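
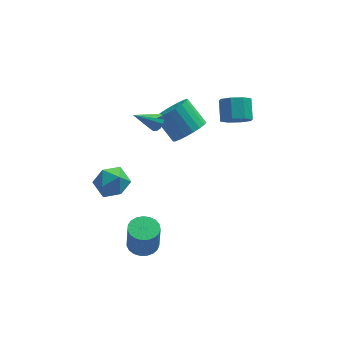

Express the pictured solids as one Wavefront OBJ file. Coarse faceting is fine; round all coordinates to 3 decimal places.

v -2.324 -2.206 -3.046
v -1.548 -2.01 -3.051
v -1.501 -2.159 -1.499
v -2.276 -2.354 -1.494
v -1.694 -1.713 -3.018
v -1.647 -1.862 -1.466
v -1.949 -1.501 -2.99
v -1.902 -1.65 -1.438
v -2.269 -1.411 -2.972
v -2.221 -1.56 -1.419
v -2.598 -1.458 -2.966
v -2.551 -1.607 -1.414
v -2.88 -1.635 -2.975
v -2.832 -1.784 -1.422
v -3.065 -1.91 -2.995
v -3.018 -2.059 -1.443
v -3.123 -2.236 -3.025
v -3.076 -2.385 -1.473
v -3.042 -2.557 -3.058
v -2.995 -2.706 -1.506
v -2.837 -2.818 -3.089
v -2.79 -2.966 -1.537
v -2.543 -2.972 -3.113
v -2.496 -3.121 -1.561
v -2.212 -2.994 -3.125
v -2.164 -3.143 -1.573
v -1.899 -2.879 -3.124
v -1.852 -3.028 -1.571
v -1.66 -2.648 -3.109
v -1.613 -2.797 -1.556
v -1.536 -2.341 -3.083
v -1.489 -2.49 -1.531
v -3.01 1.709 -0.772
v -2.548 1.002 -1.323
v -4.452 1.238 -1.377
v -3.99 0.531 -1.928
v -4.029 0.442 -0.923
v -3.138 0.733 -0.55
v -3.862 1.507 -2.15
v -2.971 1.798 -1.777
v -3.074 0.877 -2.175
v -3.177 0.218 -1.417
v -3.823 2.022 -1.283
v -3.926 1.363 -0.525
v 2.983 2.985 1.042
v 3.747 3.146 0.735
v 3.822 4.156 1.45
v 3.057 3.995 1.758
v 3.28 3.424 0.391
v 3.355 4.434 1.107
v 2.639 3.445 0.429
v 2.714 4.455 1.144
v 2.199 3.196 0.826
v 2.273 4.206 1.542
v 2.218 2.824 1.35
v 2.293 3.834 2.065
v 2.685 2.546 1.693
v 2.76 3.556 2.409
v 3.326 2.525 1.656
v 3.401 3.535 2.371
v 3.767 2.774 1.258
v 3.841 3.784 1.974
v 0.678 3.37 -0.031
v 1.387 4.082 -0.128
v 0.572 5.042 0.954
v -0.138 4.33 1.051
v 1.114 4.189 -0.428
v 0.299 5.149 0.653
v 0.766 4.155 -0.66
v -0.049 5.115 0.421
v 0.402 3.985 -0.784
v -0.413 4.945 0.298
v 0.086 3.708 -0.777
v -0.729 4.668 0.305
v -0.128 3.374 -0.641
v -0.943 4.333 0.441
v -0.202 3.038 -0.399
v -1.017 3.998 0.683
v -0.125 2.76 -0.094
v -0.94 3.72 0.988
v 0.091 2.587 0.222
v -0.724 3.547 1.304
v 0.409 2.55 0.494
v -0.406 3.51 1.576
v 0.773 2.655 0.676
v -0.042 3.614 1.757
v 1.121 2.883 0.735
v 0.305 3.843 1.817
v 1.391 3.196 0.662
v 0.576 4.155 1.744
v 1.539 3.538 0.469
v 0.724 4.498 1.551
v 1.537 3.852 0.19
v 0.722 4.811 1.272
v -0.943 3.78 0.542
v -0.592 3.63 0.909
v -2.157 3.52 1.598
v -0.619 3.901 0.943
v -0.734 4.139 0.87
v -0.904 4.281 0.709
v -1.086 4.289 0.503
v -1.228 4.16 0.308
v -1.295 3.93 0.175
v -1.267 3.659 0.14
v -1.153 3.421 0.213
v -0.982 3.279 0.374
v -0.801 3.271 0.58
v -0.658 3.399 0.776
f 2 1 5
f 2 5 3
f 3 5 6
f 3 6 4
f 5 1 7
f 5 7 6
f 6 7 8
f 6 8 4
f 7 1 9
f 7 9 8
f 8 9 10
f 8 10 4
f 9 1 11
f 9 11 10
f 10 11 12
f 10 12 4
f 11 1 13
f 11 13 12
f 12 13 14
f 12 14 4
f 13 1 15
f 13 15 14
f 14 15 16
f 14 16 4
f 15 1 17
f 15 17 16
f 16 17 18
f 16 18 4
f 17 1 19
f 17 19 18
f 18 19 20
f 18 20 4
f 19 1 21
f 19 21 20
f 20 21 22
f 20 22 4
f 21 1 23
f 21 23 22
f 22 23 24
f 22 24 4
f 23 1 25
f 23 25 24
f 24 25 26
f 24 26 4
f 25 1 27
f 25 27 26
f 26 27 28
f 26 28 4
f 27 1 29
f 27 29 28
f 28 29 30
f 28 30 4
f 29 1 31
f 29 31 30
f 30 31 32
f 30 32 4
f 31 1 2
f 31 2 32
f 32 2 3
f 32 3 4
f 33 44 38
f 33 38 34
f 33 34 40
f 33 40 43
f 33 43 44
f 34 38 42
f 38 44 37
f 44 43 35
f 43 40 39
f 40 34 41
f 36 42 37
f 36 37 35
f 36 35 39
f 36 39 41
f 36 41 42
f 37 42 38
f 35 37 44
f 39 35 43
f 41 39 40
f 42 41 34
f 46 45 49
f 46 49 47
f 47 49 50
f 47 50 48
f 49 45 51
f 49 51 50
f 50 51 52
f 50 52 48
f 51 45 53
f 51 53 52
f 52 53 54
f 52 54 48
f 53 45 55
f 53 55 54
f 54 55 56
f 54 56 48
f 55 45 57
f 55 57 56
f 56 57 58
f 56 58 48
f 57 45 59
f 57 59 58
f 58 59 60
f 58 60 48
f 59 45 61
f 59 61 60
f 60 61 62
f 60 62 48
f 61 45 46
f 61 46 62
f 62 46 47
f 62 47 48
f 64 63 67
f 64 67 65
f 65 67 68
f 65 68 66
f 67 63 69
f 67 69 68
f 68 69 70
f 68 70 66
f 69 63 71
f 69 71 70
f 70 71 72
f 70 72 66
f 71 63 73
f 71 73 72
f 72 73 74
f 72 74 66
f 73 63 75
f 73 75 74
f 74 75 76
f 74 76 66
f 75 63 77
f 75 77 76
f 76 77 78
f 76 78 66
f 77 63 79
f 77 79 78
f 78 79 80
f 78 80 66
f 79 63 81
f 79 81 80
f 80 81 82
f 80 82 66
f 81 63 83
f 81 83 82
f 82 83 84
f 82 84 66
f 83 63 85
f 83 85 84
f 84 85 86
f 84 86 66
f 85 63 87
f 85 87 86
f 86 87 88
f 86 88 66
f 87 63 89
f 87 89 88
f 88 89 90
f 88 90 66
f 89 63 91
f 89 91 90
f 90 91 92
f 90 92 66
f 91 63 93
f 91 93 92
f 92 93 94
f 92 94 66
f 93 63 64
f 93 64 94
f 94 64 65
f 94 65 66
f 96 95 98
f 96 98 97
f 98 95 99
f 98 99 97
f 99 95 100
f 99 100 97
f 100 95 101
f 100 101 97
f 101 95 102
f 101 102 97
f 102 95 103
f 102 103 97
f 103 95 104
f 103 104 97
f 104 95 105
f 104 105 97
f 105 95 106
f 105 106 97
f 106 95 107
f 106 107 97
f 107 95 108
f 107 108 97
f 108 95 96
f 108 96 97



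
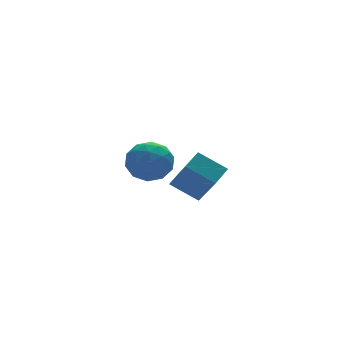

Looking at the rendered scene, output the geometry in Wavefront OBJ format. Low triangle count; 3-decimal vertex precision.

v -1.53 3.667 0.31
v -0.868 3.621 -0.465
v -1.532 2.019 0.405
v -0.87 1.973 -0.37
v -0.573 2.341 0.534
v -0.571 3.359 0.475
v -1.829 2.281 -0.535
v -1.827 3.299 -0.594
v -1.053 2.764 -0.987
v -0.277 2.802 -0.327
v -2.123 2.838 0.267
v -1.347 2.876 0.927
v -1.199 3.788 -0.086
v -1.201 1.852 0.026
v -1.026 2.068 0.557
v -0.637 2.041 0.102
v -1.024 3.635 0.466
v -0.635 3.608 0.011
v -0.462 2.855 0.598
v -1.765 2.032 -0.071
v -1.376 2.005 -0.526
v -1.763 3.599 -0.162
v -1.374 3.572 -0.617
v -1.938 2.785 -0.658
v -0.919 3.258 -0.848
v -0.92 2.29 -0.792
v -1.483 2.47 -0.889
v -1.482 3.069 -0.924
v -0.462 3.28 -0.46
v -0.463 2.312 -0.404
v -0.289 2.528 0.127
v -0.288 3.126 0.092
v -0.571 2.777 -0.767
v -1.937 3.328 0.344
v -1.938 2.36 0.4
v -2.112 2.514 -0.152
v -2.111 3.112 -0.187
v -1.48 3.35 0.732
v -1.481 2.382 0.788
v -0.918 2.571 0.864
v -0.917 3.17 0.829
v -1.829 2.863 0.707
v -1.256 -2.488 1.261
v -2.046 -1.679 1.942
v -1.27 -1.248 -0.23
v -2.061 -0.439 0.451
v -0.519 -2.061 1.609
v -1.31 -1.252 2.29
v -0.534 -0.821 0.118
v -1.324 -0.012 0.799
f 1 38 17
f 38 12 41
f 17 41 6
f 38 41 17
f 1 17 13
f 17 6 18
f 13 18 2
f 17 18 13
f 1 13 22
f 13 2 23
f 22 23 8
f 13 23 22
f 1 22 34
f 22 8 37
f 34 37 11
f 22 37 34
f 1 34 38
f 34 11 42
f 38 42 12
f 34 42 38
f 2 18 29
f 18 6 32
f 29 32 10
f 18 32 29
f 6 41 19
f 41 12 40
f 19 40 5
f 41 40 19
f 12 42 39
f 42 11 35
f 39 35 3
f 42 35 39
f 11 37 36
f 37 8 24
f 36 24 7
f 37 24 36
f 8 23 28
f 23 2 25
f 28 25 9
f 23 25 28
f 4 30 16
f 30 10 31
f 16 31 5
f 30 31 16
f 4 16 14
f 16 5 15
f 14 15 3
f 16 15 14
f 4 14 21
f 14 3 20
f 21 20 7
f 14 20 21
f 4 21 26
f 21 7 27
f 26 27 9
f 21 27 26
f 4 26 30
f 26 9 33
f 30 33 10
f 26 33 30
f 5 31 19
f 31 10 32
f 19 32 6
f 31 32 19
f 3 15 39
f 15 5 40
f 39 40 12
f 15 40 39
f 7 20 36
f 20 3 35
f 36 35 11
f 20 35 36
f 9 27 28
f 27 7 24
f 28 24 8
f 27 24 28
f 10 33 29
f 33 9 25
f 29 25 2
f 33 25 29
f 44 46 43
f 47 44 43
f 43 46 45
f 45 47 43
f 44 50 46
f 48 44 47
f 48 50 44
f 46 50 45
f 49 47 45
f 45 50 49
f 49 48 47
f 50 48 49



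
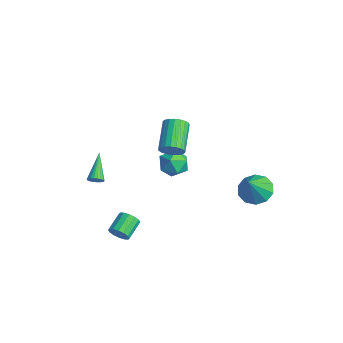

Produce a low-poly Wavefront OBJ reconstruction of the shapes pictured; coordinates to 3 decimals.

v 1.229 -0.035 2.361
v 1.701 0.031 2.979
v 0.182 0.981 4.037
v -0.289 0.915 3.419
v 1.761 0.307 2.818
v 0.243 1.256 3.876
v 1.729 0.523 2.579
v 0.211 1.472 3.637
v 1.611 0.643 2.301
v 0.093 1.592 3.359
v 1.427 0.646 2.034
v -0.092 1.595 3.093
v 1.208 0.531 1.824
v -0.31 1.48 2.882
v 0.994 0.318 1.706
v -0.525 1.267 2.764
v 0.82 0.045 1.702
v -0.699 0.994 2.76
v 0.716 -0.243 1.811
v -0.802 0.706 2.87
v 0.702 -0.494 2.016
v -0.817 0.455 3.074
v 0.778 -0.666 2.28
v -0.74 0.283 3.338
v 0.933 -0.729 2.558
v -0.586 0.22 3.616
v 1.139 -0.671 2.802
v -0.38 0.278 3.86
v 1.36 -0.504 2.97
v -0.158 0.445 4.028
v 1.559 -0.255 3.032
v 0.041 0.694 4.091
v 3.239 4.354 -1.055
v 4.218 4.597 -1.442
v 4.101 3.446 0.555
v 4.019 5.101 -1.052
v 3.522 5.319 -0.663
v 2.917 5.169 -0.424
v 2.435 4.707 -0.426
v 2.26 4.11 -0.669
v 2.459 3.606 -1.059
v 2.956 3.388 -1.448
v 3.561 3.539 -1.687
v 4.043 4.001 -1.685
v -1.431 -3.693 -1.028
v -1.06 -3.519 -0.707
v -2.849 -2.867 0.168
v -1.077 -3.363 -0.836
v -1.149 -3.257 -0.993
v -1.263 -3.218 -1.156
v -1.403 -3.25 -1.3
v -1.547 -3.35 -1.402
v -1.673 -3.502 -1.447
v -1.763 -3.683 -1.428
v -1.802 -3.866 -1.348
v -1.785 -4.022 -1.22
v -1.713 -4.128 -1.062
v -1.599 -4.168 -0.899
v -1.459 -4.135 -0.756
v -1.315 -4.035 -0.654
v -1.189 -3.883 -0.609
v -1.099 -3.702 -0.628
v -1.259 2.013 -0.583
v -0.497 1.752 -1.242
v -1.483 0.388 -0.198
v -0.721 0.127 -0.857
v -0.496 0.638 0.022
v -0.358 1.642 -0.216
v -1.622 0.498 -1.224
v -1.484 1.502 -1.462
v -0.721 0.815 -1.638
v -0.026 0.902 -0.869
v -1.954 1.238 -0.571
v -1.259 1.325 0.198
v 2.556 -3.903 -2.766
v 2.831 -3.449 -3.191
v 2.118 -2.483 -2.62
v 1.844 -2.937 -2.194
v 2.542 -3.565 -3.356
v 1.829 -2.598 -2.784
v 2.257 -3.772 -3.362
v 1.544 -2.805 -2.79
v 2.052 -4.013 -3.209
v 1.339 -3.047 -2.637
v 1.982 -4.225 -2.937
v 1.27 -3.259 -2.365
v 2.066 -4.351 -2.619
v 1.354 -3.385 -2.047
v 2.282 -4.357 -2.34
v 1.569 -3.391 -1.769
v 2.571 -4.242 -2.176
v 1.858 -3.275 -1.604
v 2.856 -4.035 -2.17
v 2.143 -3.068 -1.598
v 3.061 -3.793 -2.323
v 2.348 -2.827 -1.751
v 3.13 -3.581 -2.595
v 2.418 -2.615 -2.023
v 3.046 -3.455 -2.913
v 2.334 -2.489 -2.341
f 2 1 5
f 2 5 3
f 3 5 6
f 3 6 4
f 5 1 7
f 5 7 6
f 6 7 8
f 6 8 4
f 7 1 9
f 7 9 8
f 8 9 10
f 8 10 4
f 9 1 11
f 9 11 10
f 10 11 12
f 10 12 4
f 11 1 13
f 11 13 12
f 12 13 14
f 12 14 4
f 13 1 15
f 13 15 14
f 14 15 16
f 14 16 4
f 15 1 17
f 15 17 16
f 16 17 18
f 16 18 4
f 17 1 19
f 17 19 18
f 18 19 20
f 18 20 4
f 19 1 21
f 19 21 20
f 20 21 22
f 20 22 4
f 21 1 23
f 21 23 22
f 22 23 24
f 22 24 4
f 23 1 25
f 23 25 24
f 24 25 26
f 24 26 4
f 25 1 27
f 25 27 26
f 26 27 28
f 26 28 4
f 27 1 29
f 27 29 28
f 28 29 30
f 28 30 4
f 29 1 31
f 29 31 30
f 30 31 32
f 30 32 4
f 31 1 2
f 31 2 32
f 32 2 3
f 32 3 4
f 34 33 36
f 34 36 35
f 36 33 37
f 36 37 35
f 37 33 38
f 37 38 35
f 38 33 39
f 38 39 35
f 39 33 40
f 39 40 35
f 40 33 41
f 40 41 35
f 41 33 42
f 41 42 35
f 42 33 43
f 42 43 35
f 43 33 44
f 43 44 35
f 44 33 34
f 44 34 35
f 46 45 48
f 46 48 47
f 48 45 49
f 48 49 47
f 49 45 50
f 49 50 47
f 50 45 51
f 50 51 47
f 51 45 52
f 51 52 47
f 52 45 53
f 52 53 47
f 53 45 54
f 53 54 47
f 54 45 55
f 54 55 47
f 55 45 56
f 55 56 47
f 56 45 57
f 56 57 47
f 57 45 58
f 57 58 47
f 58 45 59
f 58 59 47
f 59 45 60
f 59 60 47
f 60 45 61
f 60 61 47
f 61 45 62
f 61 62 47
f 62 45 46
f 62 46 47
f 63 74 68
f 63 68 64
f 63 64 70
f 63 70 73
f 63 73 74
f 64 68 72
f 68 74 67
f 74 73 65
f 73 70 69
f 70 64 71
f 66 72 67
f 66 67 65
f 66 65 69
f 66 69 71
f 66 71 72
f 67 72 68
f 65 67 74
f 69 65 73
f 71 69 70
f 72 71 64
f 76 75 79
f 76 79 77
f 77 79 80
f 77 80 78
f 79 75 81
f 79 81 80
f 80 81 82
f 80 82 78
f 81 75 83
f 81 83 82
f 82 83 84
f 82 84 78
f 83 75 85
f 83 85 84
f 84 85 86
f 84 86 78
f 85 75 87
f 85 87 86
f 86 87 88
f 86 88 78
f 87 75 89
f 87 89 88
f 88 89 90
f 88 90 78
f 89 75 91
f 89 91 90
f 90 91 92
f 90 92 78
f 91 75 93
f 91 93 92
f 92 93 94
f 92 94 78
f 93 75 95
f 93 95 94
f 94 95 96
f 94 96 78
f 95 75 97
f 95 97 96
f 96 97 98
f 96 98 78
f 97 75 99
f 97 99 98
f 98 99 100
f 98 100 78
f 99 75 76
f 99 76 100
f 100 76 77
f 100 77 78



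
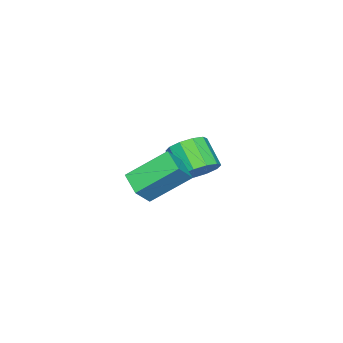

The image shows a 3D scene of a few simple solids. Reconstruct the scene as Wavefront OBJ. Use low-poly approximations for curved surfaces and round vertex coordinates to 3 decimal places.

v 0.135 2.941 -3.472
v 0.804 2.792 -2.772
v -0.743 4.121 -2.382
v -0.073 3.972 -1.682
v 0.713 3.728 -3.858
v 1.383 3.579 -3.158
v -0.164 4.908 -2.768
v 0.505 4.759 -2.068
v -3.276 3.399 -4.326
v -2.724 2.851 -4.553
v -3.212 1.973 -3.621
v -3.764 2.521 -3.394
v -2.525 3.129 -4.187
v -3.013 2.251 -3.255
v -2.613 3.509 -3.875
v -3.101 2.632 -2.942
v -2.954 3.848 -3.734
v -3.442 2.971 -2.802
v -3.418 4.015 -3.82
v -3.906 3.138 -2.888
v -3.828 3.947 -4.099
v -4.316 3.069 -3.167
v -4.027 3.669 -4.465
v -4.515 2.791 -3.533
v -3.939 3.288 -4.778
v -4.427 2.411 -3.845
v -3.598 2.949 -4.918
v -4.086 2.072 -3.986
v -3.134 2.782 -4.832
v -3.622 1.905 -3.9
f 2 4 1
f 5 2 1
f 1 4 3
f 3 5 1
f 2 8 4
f 6 2 5
f 6 8 2
f 4 8 3
f 7 5 3
f 3 8 7
f 7 6 5
f 8 6 7
f 10 9 13
f 10 13 11
f 11 13 14
f 11 14 12
f 13 9 15
f 13 15 14
f 14 15 16
f 14 16 12
f 15 9 17
f 15 17 16
f 16 17 18
f 16 18 12
f 17 9 19
f 17 19 18
f 18 19 20
f 18 20 12
f 19 9 21
f 19 21 20
f 20 21 22
f 20 22 12
f 21 9 23
f 21 23 22
f 22 23 24
f 22 24 12
f 23 9 25
f 23 25 24
f 24 25 26
f 24 26 12
f 25 9 27
f 25 27 26
f 26 27 28
f 26 28 12
f 27 9 29
f 27 29 28
f 28 29 30
f 28 30 12
f 29 9 10
f 29 10 30
f 30 10 11
f 30 11 12



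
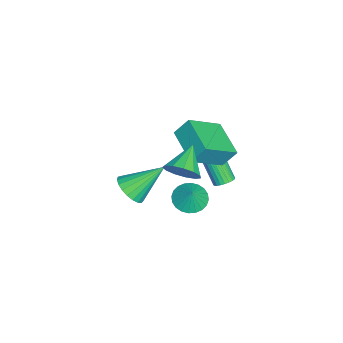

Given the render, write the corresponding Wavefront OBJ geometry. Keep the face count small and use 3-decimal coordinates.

v -3.112 1.035 -2.611
v -2.609 0.929 -2.413
v -3.326 0.179 -0.992
v -3.828 0.285 -1.189
v -2.647 1.123 -2.33
v -3.364 0.373 -0.908
v -2.755 1.304 -2.289
v -3.472 0.554 -0.868
v -2.918 1.444 -2.298
v -3.635 0.693 -0.876
v -3.11 1.521 -2.353
v -3.827 0.771 -0.932
v -3.302 1.525 -2.449
v -4.019 0.775 -1.027
v -3.466 1.454 -2.568
v -4.183 0.704 -1.147
v -3.575 1.319 -2.695
v -4.292 0.569 -1.273
v -3.614 1.141 -2.808
v -4.331 0.391 -1.387
v -3.576 0.947 -2.892
v -4.293 0.197 -1.47
v -3.468 0.766 -2.932
v -4.185 0.016 -1.511
v -3.305 0.627 -2.924
v -4.022 -0.124 -1.502
v -3.113 0.549 -2.868
v -3.83 -0.201 -1.447
v -2.921 0.545 -2.773
v -3.638 -0.205 -1.351
v -2.757 0.616 -2.653
v -3.474 -0.134 -1.232
v -2.648 0.751 -2.527
v -3.365 0.001 -1.105
v 2.833 -0.195 3.493
v 3.207 -0.539 4.224
v 1.527 0.115 4.307
v 3.322 -0.051 4.223
v 3.282 0.391 3.99
v 3.1 0.647 3.599
v 2.833 0.636 3.175
v 2.566 0.36 2.852
v 2.384 -0.092 2.732
v 2.345 -0.576 2.854
v 2.46 -0.94 3.179
v 2.695 -1.068 3.604
v 2.973 -0.918 3.994
v -0.92 -0.317 -1.969
v -0.443 0.313 -2.332
v -0.44 -0.163 -1.071
v -0.71 0.489 -2.219
v -1.009 0.543 -2.068
v -1.295 0.466 -1.902
v -1.524 0.269 -1.746
v -1.66 -0.016 -1.624
v -1.685 -0.348 -1.554
v -1.593 -0.674 -1.548
v -1.398 -0.947 -1.605
v -1.131 -1.123 -1.718
v -0.832 -1.176 -1.87
v -0.546 -1.099 -2.036
v -0.317 -0.903 -2.192
v -0.181 -0.617 -2.314
v -0.156 -0.286 -2.384
v -0.248 0.041 -2.39
v -1.547 0.293 2.147
v -1.665 0.945 3.026
v 0.088 1.271 1.643
v -0.031 1.922 2.522
v -0.429 -1.002 3.258
v -0.548 -0.351 4.137
v 1.205 -0.025 2.754
v 1.087 0.627 3.633
v -0.878 -3.117 -1.653
v -0.497 -3.598 -0.981
v -1.422 -1.583 -0.247
v -0.207 -3.386 -1.1
v -0.033 -3.127 -1.314
v -0.005 -2.867 -1.588
v -0.128 -2.65 -1.872
v -0.381 -2.513 -2.119
v -0.72 -2.481 -2.285
v -1.086 -2.559 -2.341
v -1.416 -2.733 -2.279
v -1.653 -2.974 -2.108
v -1.756 -3.239 -1.859
v -1.707 -3.483 -1.574
v -1.515 -3.664 -1.302
v -1.213 -3.75 -1.091
v -0.853 -3.726 -0.978
f 2 1 5
f 2 5 3
f 3 5 6
f 3 6 4
f 5 1 7
f 5 7 6
f 6 7 8
f 6 8 4
f 7 1 9
f 7 9 8
f 8 9 10
f 8 10 4
f 9 1 11
f 9 11 10
f 10 11 12
f 10 12 4
f 11 1 13
f 11 13 12
f 12 13 14
f 12 14 4
f 13 1 15
f 13 15 14
f 14 15 16
f 14 16 4
f 15 1 17
f 15 17 16
f 16 17 18
f 16 18 4
f 17 1 19
f 17 19 18
f 18 19 20
f 18 20 4
f 19 1 21
f 19 21 20
f 20 21 22
f 20 22 4
f 21 1 23
f 21 23 22
f 22 23 24
f 22 24 4
f 23 1 25
f 23 25 24
f 24 25 26
f 24 26 4
f 25 1 27
f 25 27 26
f 26 27 28
f 26 28 4
f 27 1 29
f 27 29 28
f 28 29 30
f 28 30 4
f 29 1 31
f 29 31 30
f 30 31 32
f 30 32 4
f 31 1 33
f 31 33 32
f 32 33 34
f 32 34 4
f 33 1 2
f 33 2 34
f 34 2 3
f 34 3 4
f 36 35 38
f 36 38 37
f 38 35 39
f 38 39 37
f 39 35 40
f 39 40 37
f 40 35 41
f 40 41 37
f 41 35 42
f 41 42 37
f 42 35 43
f 42 43 37
f 43 35 44
f 43 44 37
f 44 35 45
f 44 45 37
f 45 35 46
f 45 46 37
f 46 35 47
f 46 47 37
f 47 35 36
f 47 36 37
f 49 48 51
f 49 51 50
f 51 48 52
f 51 52 50
f 52 48 53
f 52 53 50
f 53 48 54
f 53 54 50
f 54 48 55
f 54 55 50
f 55 48 56
f 55 56 50
f 56 48 57
f 56 57 50
f 57 48 58
f 57 58 50
f 58 48 59
f 58 59 50
f 59 48 60
f 59 60 50
f 60 48 61
f 60 61 50
f 61 48 62
f 61 62 50
f 62 48 63
f 62 63 50
f 63 48 64
f 63 64 50
f 64 48 65
f 64 65 50
f 65 48 49
f 65 49 50
f 67 69 66
f 70 67 66
f 66 69 68
f 68 70 66
f 67 73 69
f 71 67 70
f 71 73 67
f 69 73 68
f 72 70 68
f 68 73 72
f 72 71 70
f 73 71 72
f 75 74 77
f 75 77 76
f 77 74 78
f 77 78 76
f 78 74 79
f 78 79 76
f 79 74 80
f 79 80 76
f 80 74 81
f 80 81 76
f 81 74 82
f 81 82 76
f 82 74 83
f 82 83 76
f 83 74 84
f 83 84 76
f 84 74 85
f 84 85 76
f 85 74 86
f 85 86 76
f 86 74 87
f 86 87 76
f 87 74 88
f 87 88 76
f 88 74 89
f 88 89 76
f 89 74 90
f 89 90 76
f 90 74 75
f 90 75 76



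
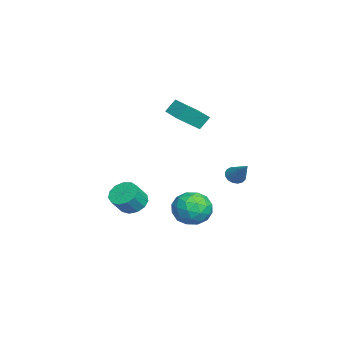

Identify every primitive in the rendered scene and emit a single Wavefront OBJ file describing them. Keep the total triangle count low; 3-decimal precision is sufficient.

v -1.192 -3.693 -3.786
v -0.553 -3.885 -4.313
v 0.05 -4.38 -3.401
v -0.588 -4.187 -2.874
v -0.458 -3.449 -4.139
v 0.145 -3.944 -3.228
v -0.596 -3.09 -3.854
v 0.008 -3.585 -2.942
v -0.923 -2.923 -3.546
v -0.319 -3.417 -2.635
v -1.335 -3 -3.315
v -0.731 -3.494 -2.403
v -1.702 -3.297 -3.233
v -1.098 -3.791 -2.322
v -1.907 -3.719 -3.327
v -1.303 -4.214 -2.415
v -1.885 -4.133 -3.566
v -1.281 -4.628 -2.655
v -1.643 -4.408 -3.875
v -1.039 -4.902 -2.964
v -1.257 -4.455 -4.156
v -0.654 -4.95 -3.244
v -0.851 -4.26 -4.319
v -0.248 -4.755 -3.408
v -0.768 1.504 -1.6
v -0.394 1.626 -2.026
v 0.268 2.096 -0.52
v -0.548 1.856 -2.005
v -0.752 2.006 -1.891
v -0.96 2.04 -1.71
v -1.124 1.952 -1.504
v -1.207 1.761 -1.32
v -1.189 1.511 -1.201
v -1.074 1.259 -1.172
v -0.89 1.064 -1.242
v -0.678 0.969 -1.394
v -0.486 0.997 -1.593
v -0.359 1.141 -1.794
v -0.326 1.368 -1.95
v -0.373 -0.869 2.223
v 0.37 -1.992 3.227
v -0.598 -0.376 2.941
v 0.146 -1.499 3.946
v 0.634 -0.281 2.134
v 1.378 -1.404 3.139
v 0.41 0.212 2.853
v 1.153 -0.911 3.857
v 3.953 0.176 -2.666
v 4.636 -0.582 -2.302
v 2.644 -0.578 -1.778
v 3.327 -1.336 -1.414
v 3.419 -0.313 -1.07
v 4.228 0.153 -1.619
v 3.052 -1.313 -2.461
v 3.861 -0.847 -3.01
v 4.079 -1.502 -2.175
v 4.306 -0.884 -1.315
v 2.974 -0.276 -2.765
v 3.201 0.342 -1.905
v 4.41 -0.137 -2.562
v 2.87 -1.023 -1.518
v 2.925 -0.422 -1.316
v 3.326 -0.867 -1.102
v 4.17 0.295 -2.16
v 4.571 -0.15 -1.946
v 3.856 0.008 -1.222
v 2.709 -1.01 -2.134
v 3.11 -1.455 -1.92
v 3.954 -0.293 -2.978
v 4.355 -0.738 -2.764
v 3.424 -1.168 -2.858
v 4.484 -1.123 -2.273
v 3.714 -1.566 -1.752
v 3.552 -1.553 -2.367
v 4.028 -1.279 -2.69
v 4.617 -0.76 -1.768
v 3.847 -1.203 -1.246
v 3.902 -0.601 -1.044
v 4.377 -0.328 -1.367
v 4.29 -1.3 -1.694
v 3.433 0.043 -2.834
v 2.663 -0.4 -2.312
v 2.903 -0.832 -2.713
v 3.378 -0.559 -3.036
v 3.566 0.406 -2.328
v 2.796 -0.037 -1.807
v 3.252 0.119 -1.39
v 3.728 0.393 -1.713
v 2.99 0.14 -2.386
f 2 1 5
f 2 5 3
f 3 5 6
f 3 6 4
f 5 1 7
f 5 7 6
f 6 7 8
f 6 8 4
f 7 1 9
f 7 9 8
f 8 9 10
f 8 10 4
f 9 1 11
f 9 11 10
f 10 11 12
f 10 12 4
f 11 1 13
f 11 13 12
f 12 13 14
f 12 14 4
f 13 1 15
f 13 15 14
f 14 15 16
f 14 16 4
f 15 1 17
f 15 17 16
f 16 17 18
f 16 18 4
f 17 1 19
f 17 19 18
f 18 19 20
f 18 20 4
f 19 1 21
f 19 21 20
f 20 21 22
f 20 22 4
f 21 1 23
f 21 23 22
f 22 23 24
f 22 24 4
f 23 1 2
f 23 2 24
f 24 2 3
f 24 3 4
f 26 25 28
f 26 28 27
f 28 25 29
f 28 29 27
f 29 25 30
f 29 30 27
f 30 25 31
f 30 31 27
f 31 25 32
f 31 32 27
f 32 25 33
f 32 33 27
f 33 25 34
f 33 34 27
f 34 25 35
f 34 35 27
f 35 25 36
f 35 36 27
f 36 25 37
f 36 37 27
f 37 25 38
f 37 38 27
f 38 25 39
f 38 39 27
f 39 25 26
f 39 26 27
f 41 43 40
f 44 41 40
f 40 43 42
f 42 44 40
f 41 47 43
f 45 41 44
f 45 47 41
f 43 47 42
f 46 44 42
f 42 47 46
f 46 45 44
f 47 45 46
f 48 85 64
f 85 59 88
f 64 88 53
f 85 88 64
f 48 64 60
f 64 53 65
f 60 65 49
f 64 65 60
f 48 60 69
f 60 49 70
f 69 70 55
f 60 70 69
f 48 69 81
f 69 55 84
f 81 84 58
f 69 84 81
f 48 81 85
f 81 58 89
f 85 89 59
f 81 89 85
f 49 65 76
f 65 53 79
f 76 79 57
f 65 79 76
f 53 88 66
f 88 59 87
f 66 87 52
f 88 87 66
f 59 89 86
f 89 58 82
f 86 82 50
f 89 82 86
f 58 84 83
f 84 55 71
f 83 71 54
f 84 71 83
f 55 70 75
f 70 49 72
f 75 72 56
f 70 72 75
f 51 77 63
f 77 57 78
f 63 78 52
f 77 78 63
f 51 63 61
f 63 52 62
f 61 62 50
f 63 62 61
f 51 61 68
f 61 50 67
f 68 67 54
f 61 67 68
f 51 68 73
f 68 54 74
f 73 74 56
f 68 74 73
f 51 73 77
f 73 56 80
f 77 80 57
f 73 80 77
f 52 78 66
f 78 57 79
f 66 79 53
f 78 79 66
f 50 62 86
f 62 52 87
f 86 87 59
f 62 87 86
f 54 67 83
f 67 50 82
f 83 82 58
f 67 82 83
f 56 74 75
f 74 54 71
f 75 71 55
f 74 71 75
f 57 80 76
f 80 56 72
f 76 72 49
f 80 72 76



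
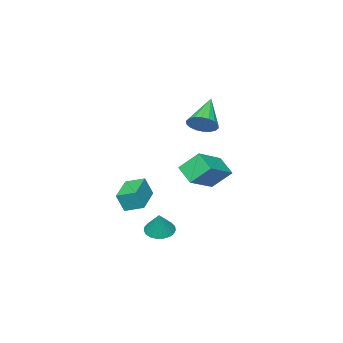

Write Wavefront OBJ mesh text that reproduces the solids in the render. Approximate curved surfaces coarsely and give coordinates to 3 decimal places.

v 2.341 0.497 -3.657
v 2.702 1.087 -3.971
v 2.759 0.863 -2.483
v 2.417 1.21 -3.908
v 2.12 1.209 -3.801
v 1.86 1.085 -3.67
v 1.684 0.86 -3.537
v 1.621 0.571 -3.424
v 1.683 0.27 -3.352
v 1.858 0.008 -3.332
v 2.117 -0.17 -3.369
v 2.414 -0.233 -3.456
v 2.699 -0.169 -3.577
v 2.922 0.01 -3.712
v 3.044 0.273 -3.838
v 3.045 0.574 -3.933
v 2.924 0.862 -3.98
v -1.467 -0.335 2.041
v -0.888 -0.687 2.503
v -2.893 -1.085 3.259
v -0.927 -0.359 2.658
v -1.074 -0.027 2.691
v -1.298 0.245 2.595
v -1.556 0.401 2.39
v -1.796 0.412 2.115
v -1.971 0.275 1.826
v -2.046 0.017 1.579
v -2.006 -0.311 1.424
v -1.86 -0.644 1.391
v -1.636 -0.915 1.486
v -1.378 -1.072 1.692
v -1.138 -1.083 1.966
v -0.963 -0.945 2.256
v 2.558 -1.031 -1.836
v 2.892 -1.243 -0.831
v 2.124 -0.156 -1.508
v 2.458 -0.368 -0.503
v 3.982 -0.212 -2.137
v 4.316 -0.424 -1.132
v 3.548 0.663 -1.809
v 3.882 0.451 -0.804
v -3.174 -2.067 -2.103
v -3.772 -1.241 -1.086
v -2.971 -1.062 -2.8
v -3.569 -0.236 -1.784
v -1.331 -1.824 -1.216
v -1.929 -0.998 -0.2
v -1.128 -0.819 -1.914
v -1.726 0.007 -0.897
f 2 1 4
f 2 4 3
f 4 1 5
f 4 5 3
f 5 1 6
f 5 6 3
f 6 1 7
f 6 7 3
f 7 1 8
f 7 8 3
f 8 1 9
f 8 9 3
f 9 1 10
f 9 10 3
f 10 1 11
f 10 11 3
f 11 1 12
f 11 12 3
f 12 1 13
f 12 13 3
f 13 1 14
f 13 14 3
f 14 1 15
f 14 15 3
f 15 1 16
f 15 16 3
f 16 1 17
f 16 17 3
f 17 1 2
f 17 2 3
f 19 18 21
f 19 21 20
f 21 18 22
f 21 22 20
f 22 18 23
f 22 23 20
f 23 18 24
f 23 24 20
f 24 18 25
f 24 25 20
f 25 18 26
f 25 26 20
f 26 18 27
f 26 27 20
f 27 18 28
f 27 28 20
f 28 18 29
f 28 29 20
f 29 18 30
f 29 30 20
f 30 18 31
f 30 31 20
f 31 18 32
f 31 32 20
f 32 18 33
f 32 33 20
f 33 18 19
f 33 19 20
f 35 37 34
f 38 35 34
f 34 37 36
f 36 38 34
f 35 41 37
f 39 35 38
f 39 41 35
f 37 41 36
f 40 38 36
f 36 41 40
f 40 39 38
f 41 39 40
f 43 45 42
f 46 43 42
f 42 45 44
f 44 46 42
f 43 49 45
f 47 43 46
f 47 49 43
f 45 49 44
f 48 46 44
f 44 49 48
f 48 47 46
f 49 47 48



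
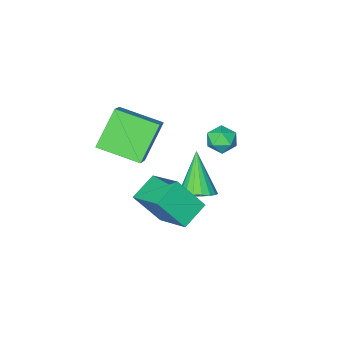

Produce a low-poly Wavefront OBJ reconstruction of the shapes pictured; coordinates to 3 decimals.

v -1.902 1.781 0.324
v -1.337 2.204 0.084
v -1.403 0.816 -0.204
v -0.838 1.239 -0.444
v -0.911 1.092 0.284
v -1.219 1.689 0.61
v -1.521 1.331 -0.73
v -1.829 1.928 -0.404
v -1.101 1.927 -0.568
v -0.724 1.779 0.059
v -2.016 1.241 -0.179
v -1.639 1.093 0.448
v 1.32 -2.178 0.769
v 2.12 -1.271 1.64
v 0.117 -0.625 0.257
v 0.917 0.282 1.127
v 2.563 -1.742 -0.827
v 3.363 -0.835 0.043
v 1.36 -0.189 -1.34
v 2.16 0.718 -0.469
v 1.539 2.717 -1.597
v 1.499 4.45 -0.703
v 2.723 3.035 -2.161
v 2.684 4.768 -1.267
v 2.396 2.012 -0.193
v 2.357 3.745 0.701
v 3.581 2.33 -0.757
v 3.541 4.063 0.137
v -0.161 1.542 -3.113
v 0.282 0.872 -3.357
v -0.819 0.458 -1.327
v 0.528 1.063 -3.15
v 0.637 1.349 -2.936
v 0.588 1.674 -2.757
v 0.391 1.972 -2.648
v 0.085 2.185 -2.631
v -0.271 2.271 -2.71
v -0.604 2.213 -2.868
v -0.85 2.022 -3.075
v -0.959 1.735 -3.289
v -0.911 1.411 -3.469
v -0.713 1.113 -3.577
v -0.407 0.899 -3.594
v -0.052 0.813 -3.515
f 1 12 6
f 1 6 2
f 1 2 8
f 1 8 11
f 1 11 12
f 2 6 10
f 6 12 5
f 12 11 3
f 11 8 7
f 8 2 9
f 4 10 5
f 4 5 3
f 4 3 7
f 4 7 9
f 4 9 10
f 5 10 6
f 3 5 12
f 7 3 11
f 9 7 8
f 10 9 2
f 14 16 13
f 17 14 13
f 13 16 15
f 15 17 13
f 14 20 16
f 18 14 17
f 18 20 14
f 16 20 15
f 19 17 15
f 15 20 19
f 19 18 17
f 20 18 19
f 22 24 21
f 25 22 21
f 21 24 23
f 23 25 21
f 22 28 24
f 26 22 25
f 26 28 22
f 24 28 23
f 27 25 23
f 23 28 27
f 27 26 25
f 28 26 27
f 30 29 32
f 30 32 31
f 32 29 33
f 32 33 31
f 33 29 34
f 33 34 31
f 34 29 35
f 34 35 31
f 35 29 36
f 35 36 31
f 36 29 37
f 36 37 31
f 37 29 38
f 37 38 31
f 38 29 39
f 38 39 31
f 39 29 40
f 39 40 31
f 40 29 41
f 40 41 31
f 41 29 42
f 41 42 31
f 42 29 43
f 42 43 31
f 43 29 44
f 43 44 31
f 44 29 30
f 44 30 31



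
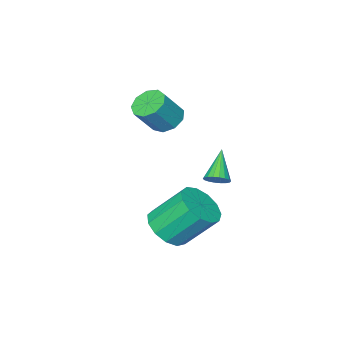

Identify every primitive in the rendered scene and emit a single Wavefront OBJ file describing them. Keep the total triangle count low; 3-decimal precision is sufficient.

v -3.156 -0.444 -1.391
v -2.695 -0.509 -1.045
v -4.104 -1.196 -0.269
v -2.79 -0.281 -0.972
v -2.957 -0.084 -0.982
v -3.164 0.041 -1.073
v -3.369 0.07 -1.227
v -3.532 -0.003 -1.413
v -3.621 -0.163 -1.595
v -3.617 -0.379 -1.737
v -3.522 -0.608 -1.81
v -3.355 -0.804 -1.8
v -3.148 -0.929 -1.709
v -2.943 -0.958 -1.555
v -2.78 -0.885 -1.369
v -2.692 -0.725 -1.187
v -3.093 -3.469 0.967
v -2.45 -3.616 0.464
v -1.503 -3.738 1.71
v -2.147 -3.591 2.213
v -2.5 -3.059 0.556
v -1.554 -3.18 1.803
v -2.828 -2.693 0.841
v -1.881 -2.814 2.088
v -3.28 -2.69 1.184
v -2.334 -2.812 2.431
v -3.645 -3.052 1.426
v -2.698 -3.174 2.673
v -3.751 -3.609 1.453
v -2.805 -3.731 2.699
v -3.55 -4.101 1.252
v -2.604 -4.222 2.499
v -3.135 -4.297 0.918
v -2.189 -4.418 2.164
v -2.7 -4.105 0.606
v -1.754 -4.227 1.853
v 0.259 0.402 -2.37
v 0.776 -0.195 -1.663
v -0.082 0.861 -0.143
v -0.599 1.458 -0.85
v 1.132 0.269 -1.784
v 0.274 1.325 -0.264
v 1.211 0.775 -2.091
v 0.353 1.831 -0.572
v 0.988 1.163 -2.487
v 0.13 2.219 -0.967
v 0.533 1.309 -2.845
v -0.325 2.365 -1.326
v -0.009 1.167 -3.053
v -0.867 2.223 -1.533
v -0.466 0.782 -3.043
v -1.324 1.839 -1.524
v -0.692 0.277 -2.82
v -1.55 1.333 -1.3
v -0.617 -0.189 -2.454
v -1.475 0.867 -0.934
v -0.264 -0.467 -2.061
v -1.122 0.589 -0.541
v 0.256 -0.469 -1.766
v -0.602 0.587 -0.246
f 2 1 4
f 2 4 3
f 4 1 5
f 4 5 3
f 5 1 6
f 5 6 3
f 6 1 7
f 6 7 3
f 7 1 8
f 7 8 3
f 8 1 9
f 8 9 3
f 9 1 10
f 9 10 3
f 10 1 11
f 10 11 3
f 11 1 12
f 11 12 3
f 12 1 13
f 12 13 3
f 13 1 14
f 13 14 3
f 14 1 15
f 14 15 3
f 15 1 16
f 15 16 3
f 16 1 2
f 16 2 3
f 18 17 21
f 18 21 19
f 19 21 22
f 19 22 20
f 21 17 23
f 21 23 22
f 22 23 24
f 22 24 20
f 23 17 25
f 23 25 24
f 24 25 26
f 24 26 20
f 25 17 27
f 25 27 26
f 26 27 28
f 26 28 20
f 27 17 29
f 27 29 28
f 28 29 30
f 28 30 20
f 29 17 31
f 29 31 30
f 30 31 32
f 30 32 20
f 31 17 33
f 31 33 32
f 32 33 34
f 32 34 20
f 33 17 35
f 33 35 34
f 34 35 36
f 34 36 20
f 35 17 18
f 35 18 36
f 36 18 19
f 36 19 20
f 38 37 41
f 38 41 39
f 39 41 42
f 39 42 40
f 41 37 43
f 41 43 42
f 42 43 44
f 42 44 40
f 43 37 45
f 43 45 44
f 44 45 46
f 44 46 40
f 45 37 47
f 45 47 46
f 46 47 48
f 46 48 40
f 47 37 49
f 47 49 48
f 48 49 50
f 48 50 40
f 49 37 51
f 49 51 50
f 50 51 52
f 50 52 40
f 51 37 53
f 51 53 52
f 52 53 54
f 52 54 40
f 53 37 55
f 53 55 54
f 54 55 56
f 54 56 40
f 55 37 57
f 55 57 56
f 56 57 58
f 56 58 40
f 57 37 59
f 57 59 58
f 58 59 60
f 58 60 40
f 59 37 38
f 59 38 60
f 60 38 39
f 60 39 40



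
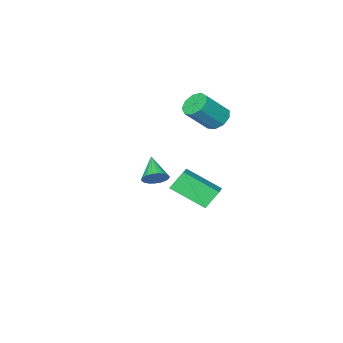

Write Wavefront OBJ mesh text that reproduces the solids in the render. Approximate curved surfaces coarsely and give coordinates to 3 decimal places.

v 2.323 0.531 -0.365
v 2.794 0.248 -0.366
v 1.817 -0.311 0.305
v 2.819 0.381 -0.181
v 2.757 0.539 -0.028
v 2.621 0.696 0.067
v 2.433 0.825 0.087
v 2.226 0.903 0.028
v 2.035 0.917 -0.098
v 1.895 0.864 -0.27
v 1.828 0.753 -0.459
v 1.847 0.605 -0.632
v 1.948 0.443 -0.759
v 2.114 0.297 -0.817
v 2.316 0.191 -0.798
v 2.519 0.145 -0.703
v 2.688 0.165 -0.551
v -2.543 -1.299 0.532
v -2.084 -1.382 0.08
v -1.077 -1.664 1.156
v -1.537 -1.581 1.608
v -2.098 -0.956 0.206
v -1.092 -1.238 1.281
v -2.321 -0.69 0.484
v -1.314 -0.972 1.56
v -2.648 -0.709 0.785
v -1.641 -0.992 1.86
v -2.926 -1.004 0.968
v -1.919 -1.287 2.043
v -3.025 -1.437 0.946
v -2.018 -1.72 2.022
v -2.899 -1.805 0.732
v -1.892 -2.088 1.807
v -2.606 -1.936 0.423
v -1.599 -2.219 1.499
v -2.284 -1.769 0.166
v -1.278 -2.052 1.242
v -1.636 -3.027 -3.768
v -2.231 -2.846 -2.972
v -2.401 -1.669 -4.649
v -2.996 -1.488 -3.853
v -0.744 -2.212 -3.287
v -1.339 -2.031 -2.491
v -1.509 -0.854 -4.168
v -2.104 -0.673 -3.372
f 2 1 4
f 2 4 3
f 4 1 5
f 4 5 3
f 5 1 6
f 5 6 3
f 6 1 7
f 6 7 3
f 7 1 8
f 7 8 3
f 8 1 9
f 8 9 3
f 9 1 10
f 9 10 3
f 10 1 11
f 10 11 3
f 11 1 12
f 11 12 3
f 12 1 13
f 12 13 3
f 13 1 14
f 13 14 3
f 14 1 15
f 14 15 3
f 15 1 16
f 15 16 3
f 16 1 17
f 16 17 3
f 17 1 2
f 17 2 3
f 19 18 22
f 19 22 20
f 20 22 23
f 20 23 21
f 22 18 24
f 22 24 23
f 23 24 25
f 23 25 21
f 24 18 26
f 24 26 25
f 25 26 27
f 25 27 21
f 26 18 28
f 26 28 27
f 27 28 29
f 27 29 21
f 28 18 30
f 28 30 29
f 29 30 31
f 29 31 21
f 30 18 32
f 30 32 31
f 31 32 33
f 31 33 21
f 32 18 34
f 32 34 33
f 33 34 35
f 33 35 21
f 34 18 36
f 34 36 35
f 35 36 37
f 35 37 21
f 36 18 19
f 36 19 37
f 37 19 20
f 37 20 21
f 39 41 38
f 42 39 38
f 38 41 40
f 40 42 38
f 39 45 41
f 43 39 42
f 43 45 39
f 41 45 40
f 44 42 40
f 40 45 44
f 44 43 42
f 45 43 44



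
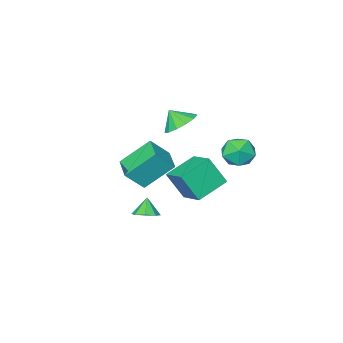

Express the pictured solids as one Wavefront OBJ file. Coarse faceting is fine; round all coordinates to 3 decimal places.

v 3.133 3.538 -0.499
v 3.843 3.542 -0.226
v 2.767 3.142 0.459
v 3.563 4.042 -0.126
v 3.032 4.247 -0.245
v 2.56 4.037 -0.512
v 2.424 3.535 -0.772
v 2.703 3.034 -0.872
v 3.235 2.829 -0.754
v 3.707 3.04 -0.486
v -1.852 -0.048 2.975
v -0.819 0.235 2.774
v -1.508 -0.672 3.865
v -1.044 0.659 3.157
v -1.524 0.859 3.483
v -2.109 0.77 3.648
v -2.613 0.421 3.599
v -2.875 -0.076 3.352
v -2.812 -0.565 2.985
v -2.445 -0.889 2.615
v -1.889 -0.947 2.36
v -1.322 -0.719 2.299
v -0.923 -0.278 2.454
v -4.616 2.955 1.466
v -3.988 3.261 0.597
v -3.132 2.459 2.363
v -2.504 2.765 1.494
v -3.031 3.538 2.1
v -3.948 3.844 1.546
v -3.172 1.876 1.414
v -4.089 2.182 0.86
v -3.096 2.594 0.565
v -3.009 3.621 0.989
v -4.111 2.099 1.971
v -4.024 3.126 2.395
v 1.359 3.2 3.377
v 2.334 2.847 4.488
v 2.005 4.558 3.24
v 2.981 4.205 4.351
v 2.739 2.395 1.909
v 3.715 2.042 3.02
v 3.386 3.753 1.772
v 4.361 3.4 2.883
v -1.42 0.79 -2.356
v -3.373 0.75 -1.641
v -1.195 2.462 -1.647
v -3.147 2.422 -0.931
v -0.793 -0.002 -0.689
v -2.745 -0.042 0.027
v -0.567 1.67 0.021
v -2.52 1.63 0.736
f 2 1 4
f 2 4 3
f 4 1 5
f 4 5 3
f 5 1 6
f 5 6 3
f 6 1 7
f 6 7 3
f 7 1 8
f 7 8 3
f 8 1 9
f 8 9 3
f 9 1 10
f 9 10 3
f 10 1 2
f 10 2 3
f 12 11 14
f 12 14 13
f 14 11 15
f 14 15 13
f 15 11 16
f 15 16 13
f 16 11 17
f 16 17 13
f 17 11 18
f 17 18 13
f 18 11 19
f 18 19 13
f 19 11 20
f 19 20 13
f 20 11 21
f 20 21 13
f 21 11 22
f 21 22 13
f 22 11 23
f 22 23 13
f 23 11 12
f 23 12 13
f 24 35 29
f 24 29 25
f 24 25 31
f 24 31 34
f 24 34 35
f 25 29 33
f 29 35 28
f 35 34 26
f 34 31 30
f 31 25 32
f 27 33 28
f 27 28 26
f 27 26 30
f 27 30 32
f 27 32 33
f 28 33 29
f 26 28 35
f 30 26 34
f 32 30 31
f 33 32 25
f 37 39 36
f 40 37 36
f 36 39 38
f 38 40 36
f 37 43 39
f 41 37 40
f 41 43 37
f 39 43 38
f 42 40 38
f 38 43 42
f 42 41 40
f 43 41 42
f 45 47 44
f 48 45 44
f 44 47 46
f 46 48 44
f 45 51 47
f 49 45 48
f 49 51 45
f 47 51 46
f 50 48 46
f 46 51 50
f 50 49 48
f 51 49 50



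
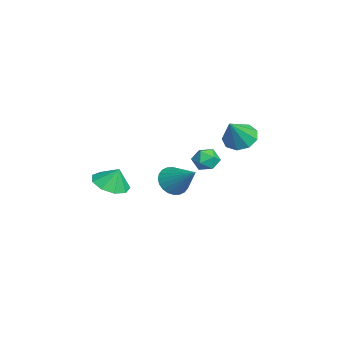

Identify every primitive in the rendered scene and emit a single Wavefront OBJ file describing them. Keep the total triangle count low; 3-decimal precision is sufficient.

v -1.166 4.004 -0.629
v -0.368 4.394 -0.992
v -0.214 3.376 0.789
v -0.67 4.825 -0.599
v -1.204 4.871 -0.22
v -1.72 4.512 -0.032
v -1.978 3.915 -0.124
v -1.855 3.359 -0.452
v -1.41 3.105 -0.863
v -0.851 3.272 -1.165
v -0.44 3.781 -1.216
v 2.581 0.452 -1.744
v 3.245 -0.104 -1.948
v 3.779 1.448 -0.556
v 3.284 0.14 -2.192
v 3.216 0.432 -2.368
v 3.051 0.727 -2.448
v 2.815 0.98 -2.422
v 2.543 1.152 -2.293
v 2.276 1.218 -2.08
v 2.057 1.168 -1.816
v 1.916 1.008 -1.541
v 1.878 0.764 -1.297
v 1.946 0.472 -1.121
v 2.111 0.177 -1.041
v 2.347 -0.075 -1.067
v 2.619 -0.248 -1.196
v 2.885 -0.314 -1.409
v 3.105 -0.264 -1.673
v -2.116 -2.533 -4.259
v -1.074 -2.37 -4.493
v -1.944 -2.087 -3.181
v -1.47 -1.775 -4.676
v -2.169 -1.534 -4.665
v -2.842 -1.76 -4.463
v -3.176 -2.349 -4.167
v -3.014 -3.024 -3.913
v -2.432 -3.469 -3.822
v -1.702 -3.476 -3.935
v -1.166 -3.043 -4.2
v 0.249 2.543 -0.762
v 0.501 2.908 -1.401
v 0.499 1.432 -1.299
v 0.751 1.797 -1.938
v 1.16 1.842 -1.277
v 1.005 2.529 -0.946
v -0.005 1.811 -1.754
v -0.16 2.498 -1.423
v 0.344 2.456 -2.015
v 1.064 2.475 -1.72
v -0.064 1.865 -0.98
v 0.656 1.884 -0.685
f 2 1 4
f 2 4 3
f 4 1 5
f 4 5 3
f 5 1 6
f 5 6 3
f 6 1 7
f 6 7 3
f 7 1 8
f 7 8 3
f 8 1 9
f 8 9 3
f 9 1 10
f 9 10 3
f 10 1 11
f 10 11 3
f 11 1 2
f 11 2 3
f 13 12 15
f 13 15 14
f 15 12 16
f 15 16 14
f 16 12 17
f 16 17 14
f 17 12 18
f 17 18 14
f 18 12 19
f 18 19 14
f 19 12 20
f 19 20 14
f 20 12 21
f 20 21 14
f 21 12 22
f 21 22 14
f 22 12 23
f 22 23 14
f 23 12 24
f 23 24 14
f 24 12 25
f 24 25 14
f 25 12 26
f 25 26 14
f 26 12 27
f 26 27 14
f 27 12 28
f 27 28 14
f 28 12 29
f 28 29 14
f 29 12 13
f 29 13 14
f 31 30 33
f 31 33 32
f 33 30 34
f 33 34 32
f 34 30 35
f 34 35 32
f 35 30 36
f 35 36 32
f 36 30 37
f 36 37 32
f 37 30 38
f 37 38 32
f 38 30 39
f 38 39 32
f 39 30 40
f 39 40 32
f 40 30 31
f 40 31 32
f 41 52 46
f 41 46 42
f 41 42 48
f 41 48 51
f 41 51 52
f 42 46 50
f 46 52 45
f 52 51 43
f 51 48 47
f 48 42 49
f 44 50 45
f 44 45 43
f 44 43 47
f 44 47 49
f 44 49 50
f 45 50 46
f 43 45 52
f 47 43 51
f 49 47 48
f 50 49 42



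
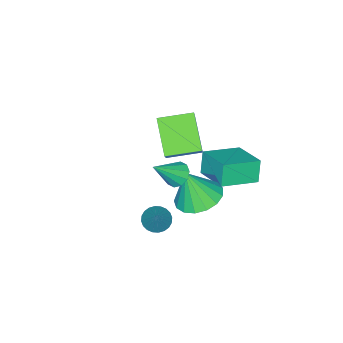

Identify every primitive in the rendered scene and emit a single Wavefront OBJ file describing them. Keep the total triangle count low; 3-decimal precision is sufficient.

v 1.573 2.45 1.12
v 2.029 2.663 0.741
v 2.647 2.07 2.2
v 1.91 2.959 0.964
v 1.661 3.061 1.247
v 1.379 2.928 1.48
v 1.171 2.614 1.576
v 1.117 2.236 1.498
v 1.237 1.94 1.275
v 1.485 1.839 0.993
v 1.767 1.971 0.759
v 1.975 2.286 0.663
v -3.355 1.718 -2.746
v -3.748 1.504 -1.675
v -2.751 3.325 -2.203
v -3.145 3.111 -1.132
v -1.755 0.969 -2.308
v -2.149 0.755 -1.237
v -1.152 2.576 -1.765
v -1.545 2.362 -0.694
v -0.197 2.141 -1.996
v 0.877 2.231 -2.215
v 0.177 1.699 -0.344
v 0.741 2.713 -2.055
v 0.389 3.065 -1.881
v -0.096 3.205 -1.734
v -0.605 3.101 -1.646
v -1.02 2.778 -1.639
v -1.247 2.308 -1.713
v -1.233 1.801 -1.852
v -0.982 1.371 -2.024
v -0.551 1.118 -2.189
v -0.039 1.099 -2.311
v 0.437 1.319 -2.36
v 0.767 1.727 -2.325
v 0.322 0.246 -4.518
v 0.8 -0.22 -4.571
v 1.098 0.894 -3.202
v 0.897 -0.03 -4.722
v 0.907 0.202 -4.842
v 0.827 0.441 -4.912
v 0.671 0.65 -4.923
v 0.461 0.798 -4.872
v 0.23 0.861 -4.767
v 0.013 0.831 -4.624
v -0.157 0.712 -4.465
v -0.254 0.522 -4.314
v -0.263 0.29 -4.195
v -0.184 0.051 -4.124
v -0.027 -0.158 -4.113
v 0.183 -0.306 -4.164
v 0.414 -0.369 -4.269
v 0.63 -0.339 -4.412
v -2.825 -2.327 -1.438
v -1.716 -1.466 0.069
v -3.995 -1.214 -1.214
v -2.886 -0.353 0.293
v -1.954 -1.147 -2.753
v -0.845 -0.286 -1.246
v -3.124 -0.034 -2.529
v -2.015 0.827 -1.022
f 2 1 4
f 2 4 3
f 4 1 5
f 4 5 3
f 5 1 6
f 5 6 3
f 6 1 7
f 6 7 3
f 7 1 8
f 7 8 3
f 8 1 9
f 8 9 3
f 9 1 10
f 9 10 3
f 10 1 11
f 10 11 3
f 11 1 12
f 11 12 3
f 12 1 2
f 12 2 3
f 14 16 13
f 17 14 13
f 13 16 15
f 15 17 13
f 14 20 16
f 18 14 17
f 18 20 14
f 16 20 15
f 19 17 15
f 15 20 19
f 19 18 17
f 20 18 19
f 22 21 24
f 22 24 23
f 24 21 25
f 24 25 23
f 25 21 26
f 25 26 23
f 26 21 27
f 26 27 23
f 27 21 28
f 27 28 23
f 28 21 29
f 28 29 23
f 29 21 30
f 29 30 23
f 30 21 31
f 30 31 23
f 31 21 32
f 31 32 23
f 32 21 33
f 32 33 23
f 33 21 34
f 33 34 23
f 34 21 35
f 34 35 23
f 35 21 22
f 35 22 23
f 37 36 39
f 37 39 38
f 39 36 40
f 39 40 38
f 40 36 41
f 40 41 38
f 41 36 42
f 41 42 38
f 42 36 43
f 42 43 38
f 43 36 44
f 43 44 38
f 44 36 45
f 44 45 38
f 45 36 46
f 45 46 38
f 46 36 47
f 46 47 38
f 47 36 48
f 47 48 38
f 48 36 49
f 48 49 38
f 49 36 50
f 49 50 38
f 50 36 51
f 50 51 38
f 51 36 52
f 51 52 38
f 52 36 53
f 52 53 38
f 53 36 37
f 53 37 38
f 55 57 54
f 58 55 54
f 54 57 56
f 56 58 54
f 55 61 57
f 59 55 58
f 59 61 55
f 57 61 56
f 60 58 56
f 56 61 60
f 60 59 58
f 61 59 60



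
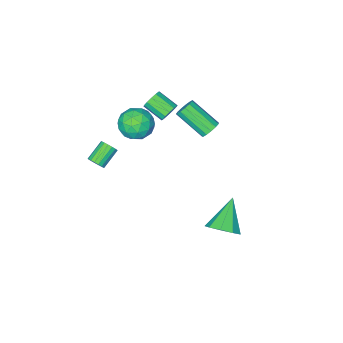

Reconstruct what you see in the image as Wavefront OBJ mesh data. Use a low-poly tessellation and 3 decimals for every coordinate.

v -1.686 0.341 1.521
v -1.162 0.67 1.685
v -0.549 -0.893 2.862
v -1.074 -1.221 2.699
v -1.415 0.754 1.928
v -0.802 -0.808 3.105
v -1.754 0.707 2.042
v -1.141 -0.855 3.219
v -2.071 0.544 1.991
v -1.458 -1.018 3.168
v -2.267 0.317 1.791
v -1.654 -1.246 2.968
v -2.278 0.097 1.505
v -1.665 -1.466 2.682
v -2.101 -0.045 1.225
v -1.488 -1.608 2.402
v -1.793 -0.065 1.038
v -1.18 -1.627 2.215
v -1.451 0.045 1.005
v -0.838 -1.518 2.182
v -1.184 0.248 1.136
v -0.571 -1.314 2.313
v -1.076 0.481 1.39
v -0.463 -1.081 2.567
v 0.209 3.955 -3.488
v 0.742 4.377 -2.714
v -1.129 3.085 -2.092
v 0.234 4.818 -2.925
v -0.285 4.855 -3.4
v -0.574 4.471 -3.915
v -0.496 3.846 -4.231
v -0.089 3.272 -4.199
v 0.458 3.018 -3.834
v 0.888 3.202 -3.307
v 1 3.739 -2.865
v 0.454 -0.524 3.686
v 0.706 -0.196 4.175
v 1.079 -1.328 4.742
v 0.826 -1.656 4.254
v 0.363 -0.264 4.264
v 0.736 -1.396 4.832
v 0.049 -0.415 4.17
v 0.422 -1.547 4.738
v -0.136 -0.6 3.922
v 0.236 -1.732 4.49
v -0.135 -0.761 3.6
v 0.238 -1.893 4.167
v 0.054 -0.847 3.305
v 0.427 -1.979 3.872
v 0.369 -0.83 3.131
v 0.742 -1.962 3.698
v 0.712 -0.716 3.133
v 1.084 -1.849 3.701
v 0.972 -0.542 3.311
v 1.344 -1.674 3.879
v 1.068 -0.361 3.608
v 1.44 -1.493 4.176
v 0.969 -0.232 3.93
v 1.341 -1.364 4.498
v 1.776 -0.521 3.8
v 2.357 -0.259 2.924
v 1.963 -2.221 3.416
v 2.544 -1.959 2.54
v 2.951 -1.792 3.53
v 2.836 -0.742 3.767
v 1.484 -1.738 2.573
v 1.369 -0.688 2.81
v 2.177 -1.012 2.166
v 3.083 -1.045 2.757
v 1.237 -1.435 3.583
v 2.143 -1.468 4.174
v 2.05 -0.241 3.395
v 2.27 -2.239 2.945
v 2.509 -2.141 3.526
v 2.851 -1.987 3.012
v 2.331 -0.525 3.891
v 2.673 -0.371 3.376
v 3.022 -1.272 3.732
v 1.647 -2.109 2.964
v 1.989 -1.955 2.449
v 1.469 -0.493 3.328
v 1.811 -0.339 2.814
v 1.298 -1.208 2.608
v 2.285 -0.529 2.435
v 2.395 -1.528 2.21
v 1.773 -1.399 2.229
v 1.705 -0.781 2.368
v 2.818 -0.549 2.783
v 2.928 -1.548 2.557
v 3.168 -1.45 3.139
v 3.1 -0.833 3.278
v 2.712 -0.991 2.337
v 1.392 -0.932 3.783
v 1.502 -1.931 3.557
v 1.22 -1.647 3.062
v 1.152 -1.03 3.201
v 1.925 -0.952 4.13
v 2.035 -1.951 3.905
v 2.615 -1.699 3.972
v 2.547 -1.081 4.111
v 1.608 -1.489 4.003
v 4.128 -2.321 -0.134
v 4.424 -2.594 0.226
v 3.328 -2.852 0.933
v 3.032 -2.579 0.574
v 4.425 -2.351 0.316
v 3.329 -2.61 1.023
v 4.358 -2.102 0.303
v 3.262 -2.36 1.01
v 4.239 -1.903 0.19
v 3.142 -2.161 0.897
v 4.093 -1.8 0.003
v 2.997 -2.058 0.71
v 3.956 -1.816 -0.216
v 2.86 -2.074 0.492
v 3.858 -1.947 -0.415
v 2.762 -2.206 0.292
v 3.822 -2.165 -0.55
v 2.726 -2.423 0.157
v 3.856 -2.418 -0.59
v 2.76 -2.676 0.117
v 3.953 -2.649 -0.525
v 2.856 -2.907 0.182
v 4.089 -2.805 -0.371
v 2.993 -3.063 0.337
v 4.235 -2.85 -0.162
v 3.138 -3.108 0.546
v 4.356 -2.773 0.054
v 3.259 -3.032 0.761
f 2 1 5
f 2 5 3
f 3 5 6
f 3 6 4
f 5 1 7
f 5 7 6
f 6 7 8
f 6 8 4
f 7 1 9
f 7 9 8
f 8 9 10
f 8 10 4
f 9 1 11
f 9 11 10
f 10 11 12
f 10 12 4
f 11 1 13
f 11 13 12
f 12 13 14
f 12 14 4
f 13 1 15
f 13 15 14
f 14 15 16
f 14 16 4
f 15 1 17
f 15 17 16
f 16 17 18
f 16 18 4
f 17 1 19
f 17 19 18
f 18 19 20
f 18 20 4
f 19 1 21
f 19 21 20
f 20 21 22
f 20 22 4
f 21 1 23
f 21 23 22
f 22 23 24
f 22 24 4
f 23 1 2
f 23 2 24
f 24 2 3
f 24 3 4
f 26 25 28
f 26 28 27
f 28 25 29
f 28 29 27
f 29 25 30
f 29 30 27
f 30 25 31
f 30 31 27
f 31 25 32
f 31 32 27
f 32 25 33
f 32 33 27
f 33 25 34
f 33 34 27
f 34 25 35
f 34 35 27
f 35 25 26
f 35 26 27
f 37 36 40
f 37 40 38
f 38 40 41
f 38 41 39
f 40 36 42
f 40 42 41
f 41 42 43
f 41 43 39
f 42 36 44
f 42 44 43
f 43 44 45
f 43 45 39
f 44 36 46
f 44 46 45
f 45 46 47
f 45 47 39
f 46 36 48
f 46 48 47
f 47 48 49
f 47 49 39
f 48 36 50
f 48 50 49
f 49 50 51
f 49 51 39
f 50 36 52
f 50 52 51
f 51 52 53
f 51 53 39
f 52 36 54
f 52 54 53
f 53 54 55
f 53 55 39
f 54 36 56
f 54 56 55
f 55 56 57
f 55 57 39
f 56 36 58
f 56 58 57
f 57 58 59
f 57 59 39
f 58 36 37
f 58 37 59
f 59 37 38
f 59 38 39
f 60 97 76
f 97 71 100
f 76 100 65
f 97 100 76
f 60 76 72
f 76 65 77
f 72 77 61
f 76 77 72
f 60 72 81
f 72 61 82
f 81 82 67
f 72 82 81
f 60 81 93
f 81 67 96
f 93 96 70
f 81 96 93
f 60 93 97
f 93 70 101
f 97 101 71
f 93 101 97
f 61 77 88
f 77 65 91
f 88 91 69
f 77 91 88
f 65 100 78
f 100 71 99
f 78 99 64
f 100 99 78
f 71 101 98
f 101 70 94
f 98 94 62
f 101 94 98
f 70 96 95
f 96 67 83
f 95 83 66
f 96 83 95
f 67 82 87
f 82 61 84
f 87 84 68
f 82 84 87
f 63 89 75
f 89 69 90
f 75 90 64
f 89 90 75
f 63 75 73
f 75 64 74
f 73 74 62
f 75 74 73
f 63 73 80
f 73 62 79
f 80 79 66
f 73 79 80
f 63 80 85
f 80 66 86
f 85 86 68
f 80 86 85
f 63 85 89
f 85 68 92
f 89 92 69
f 85 92 89
f 64 90 78
f 90 69 91
f 78 91 65
f 90 91 78
f 62 74 98
f 74 64 99
f 98 99 71
f 74 99 98
f 66 79 95
f 79 62 94
f 95 94 70
f 79 94 95
f 68 86 87
f 86 66 83
f 87 83 67
f 86 83 87
f 69 92 88
f 92 68 84
f 88 84 61
f 92 84 88
f 103 102 106
f 103 106 104
f 104 106 107
f 104 107 105
f 106 102 108
f 106 108 107
f 107 108 109
f 107 109 105
f 108 102 110
f 108 110 109
f 109 110 111
f 109 111 105
f 110 102 112
f 110 112 111
f 111 112 113
f 111 113 105
f 112 102 114
f 112 114 113
f 113 114 115
f 113 115 105
f 114 102 116
f 114 116 115
f 115 116 117
f 115 117 105
f 116 102 118
f 116 118 117
f 117 118 119
f 117 119 105
f 118 102 120
f 118 120 119
f 119 120 121
f 119 121 105
f 120 102 122
f 120 122 121
f 121 122 123
f 121 123 105
f 122 102 124
f 122 124 123
f 123 124 125
f 123 125 105
f 124 102 126
f 124 126 125
f 125 126 127
f 125 127 105
f 126 102 128
f 126 128 127
f 127 128 129
f 127 129 105
f 128 102 103
f 128 103 129
f 129 103 104
f 129 104 105



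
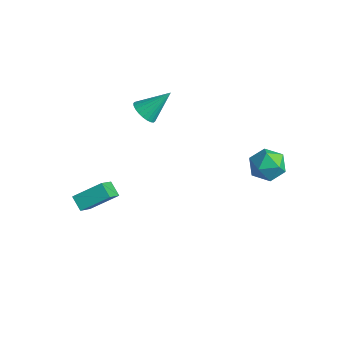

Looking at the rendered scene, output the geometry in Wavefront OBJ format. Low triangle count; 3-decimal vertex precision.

v 3.514 4.065 0.857
v 4.238 3.124 0.828
v 2.262 3.136 -0.268
v 2.986 2.195 -0.297
v 2.429 2.485 0.712
v 3.203 3.059 1.407
v 3.297 3.201 -0.847
v 4.071 3.775 -0.152
v 4.104 2.59 -0.225
v 3.568 2.147 0.739
v 2.932 4.113 -0.179
v 2.396 3.67 0.785
v -3.902 -4.091 -4.902
v -4.774 -3.992 -4.307
v -3.089 -2.575 -3.962
v -3.961 -2.477 -3.367
v -3.099 -5.383 -3.513
v -3.971 -5.285 -2.918
v -2.286 -3.868 -2.573
v -3.158 -3.769 -1.978
v -2.844 -0.821 3.102
v -2.229 -0.54 2.539
v -2.216 0.601 4.498
v -2.494 -0.34 2.454
v -2.813 -0.212 2.467
v -3.136 -0.177 2.577
v -3.415 -0.241 2.767
v -3.607 -0.392 3.008
v -3.683 -0.609 3.263
v -3.631 -0.858 3.494
v -3.46 -1.102 3.665
v -3.194 -1.303 3.75
v -2.876 -1.43 3.736
v -2.553 -1.465 3.626
v -2.274 -1.402 3.436
v -2.082 -1.25 3.195
v -2.006 -1.033 2.94
v -2.057 -0.784 2.71
f 1 12 6
f 1 6 2
f 1 2 8
f 1 8 11
f 1 11 12
f 2 6 10
f 6 12 5
f 12 11 3
f 11 8 7
f 8 2 9
f 4 10 5
f 4 5 3
f 4 3 7
f 4 7 9
f 4 9 10
f 5 10 6
f 3 5 12
f 7 3 11
f 9 7 8
f 10 9 2
f 14 16 13
f 17 14 13
f 13 16 15
f 15 17 13
f 14 20 16
f 18 14 17
f 18 20 14
f 16 20 15
f 19 17 15
f 15 20 19
f 19 18 17
f 20 18 19
f 22 21 24
f 22 24 23
f 24 21 25
f 24 25 23
f 25 21 26
f 25 26 23
f 26 21 27
f 26 27 23
f 27 21 28
f 27 28 23
f 28 21 29
f 28 29 23
f 29 21 30
f 29 30 23
f 30 21 31
f 30 31 23
f 31 21 32
f 31 32 23
f 32 21 33
f 32 33 23
f 33 21 34
f 33 34 23
f 34 21 35
f 34 35 23
f 35 21 36
f 35 36 23
f 36 21 37
f 36 37 23
f 37 21 38
f 37 38 23
f 38 21 22
f 38 22 23



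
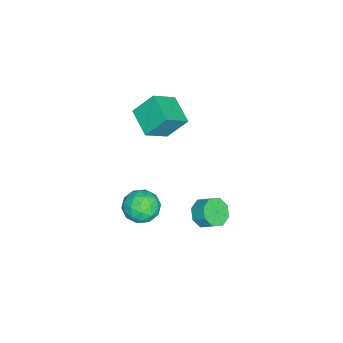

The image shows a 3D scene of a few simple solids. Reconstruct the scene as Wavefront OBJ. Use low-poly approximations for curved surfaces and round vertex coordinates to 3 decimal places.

v 1.867 1.378 -2.903
v 2.757 0.976 -2.739
v 3.002 1.799 -2.052
v 2.113 2.202 -2.217
v 2.761 1.46 -3.321
v 3.006 2.284 -2.634
v 2.242 1.897 -3.659
v 2.487 2.72 -2.972
v 1.503 2.03 -3.554
v 1.749 2.853 -2.867
v 0.978 1.781 -3.068
v 1.223 2.604 -2.381
v 0.974 1.296 -2.486
v 1.219 2.12 -1.799
v 1.493 0.86 -2.148
v 1.738 1.683 -1.461
v 2.231 0.727 -2.253
v 2.477 1.55 -1.566
v 2.945 -1.06 -1.379
v 3.959 -0.99 -1.994
v 3.661 -2.53 -0.366
v 4.675 -2.46 -0.981
v 4.381 -1.597 -0.219
v 3.939 -0.689 -0.845
v 3.681 -2.831 -1.515
v 3.239 -1.923 -2.141
v 4.414 -2.085 -2.078
v 4.847 -1.322 -1.277
v 2.773 -2.198 -1.083
v 3.206 -1.435 -0.282
v 3.389 -0.896 -1.775
v 4.231 -2.624 -0.585
v 4.058 -2.117 -0.137
v 4.654 -2.075 -0.498
v 3.378 -0.719 -1.1
v 3.974 -0.678 -1.461
v 4.222 -1.034 -0.418
v 3.646 -2.842 -0.899
v 4.242 -2.801 -1.26
v 2.966 -1.445 -1.862
v 3.562 -1.403 -2.223
v 3.398 -2.486 -1.942
v 4.253 -1.498 -2.186
v 4.673 -2.362 -1.591
v 4.089 -2.581 -1.905
v 3.829 -2.047 -2.273
v 4.507 -1.05 -1.715
v 4.928 -1.914 -1.12
v 4.755 -1.407 -0.672
v 4.496 -0.873 -1.04
v 4.775 -1.693 -1.765
v 2.692 -1.606 -1.24
v 3.113 -2.47 -0.645
v 3.124 -2.647 -1.32
v 2.865 -2.113 -1.688
v 2.947 -1.158 -0.769
v 3.367 -2.022 -0.174
v 3.791 -1.473 -0.087
v 3.531 -0.939 -0.455
v 2.845 -1.827 -0.595
v -4.395 -3.723 -0.954
v -4.851 -2.553 0.498
v -2.967 -2.436 -1.542
v -3.423 -1.266 -0.09
v -3.077 -4.654 0.21
v -3.533 -3.484 1.662
v -1.649 -3.367 -0.378
v -2.105 -2.197 1.074
f 2 1 5
f 2 5 3
f 3 5 6
f 3 6 4
f 5 1 7
f 5 7 6
f 6 7 8
f 6 8 4
f 7 1 9
f 7 9 8
f 8 9 10
f 8 10 4
f 9 1 11
f 9 11 10
f 10 11 12
f 10 12 4
f 11 1 13
f 11 13 12
f 12 13 14
f 12 14 4
f 13 1 15
f 13 15 14
f 14 15 16
f 14 16 4
f 15 1 17
f 15 17 16
f 16 17 18
f 16 18 4
f 17 1 2
f 17 2 18
f 18 2 3
f 18 3 4
f 19 56 35
f 56 30 59
f 35 59 24
f 56 59 35
f 19 35 31
f 35 24 36
f 31 36 20
f 35 36 31
f 19 31 40
f 31 20 41
f 40 41 26
f 31 41 40
f 19 40 52
f 40 26 55
f 52 55 29
f 40 55 52
f 19 52 56
f 52 29 60
f 56 60 30
f 52 60 56
f 20 36 47
f 36 24 50
f 47 50 28
f 36 50 47
f 24 59 37
f 59 30 58
f 37 58 23
f 59 58 37
f 30 60 57
f 60 29 53
f 57 53 21
f 60 53 57
f 29 55 54
f 55 26 42
f 54 42 25
f 55 42 54
f 26 41 46
f 41 20 43
f 46 43 27
f 41 43 46
f 22 48 34
f 48 28 49
f 34 49 23
f 48 49 34
f 22 34 32
f 34 23 33
f 32 33 21
f 34 33 32
f 22 32 39
f 32 21 38
f 39 38 25
f 32 38 39
f 22 39 44
f 39 25 45
f 44 45 27
f 39 45 44
f 22 44 48
f 44 27 51
f 48 51 28
f 44 51 48
f 23 49 37
f 49 28 50
f 37 50 24
f 49 50 37
f 21 33 57
f 33 23 58
f 57 58 30
f 33 58 57
f 25 38 54
f 38 21 53
f 54 53 29
f 38 53 54
f 27 45 46
f 45 25 42
f 46 42 26
f 45 42 46
f 28 51 47
f 51 27 43
f 47 43 20
f 51 43 47
f 62 64 61
f 65 62 61
f 61 64 63
f 63 65 61
f 62 68 64
f 66 62 65
f 66 68 62
f 64 68 63
f 67 65 63
f 63 68 67
f 67 66 65
f 68 66 67



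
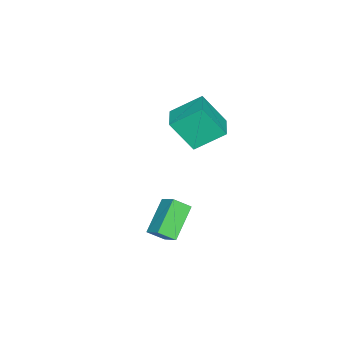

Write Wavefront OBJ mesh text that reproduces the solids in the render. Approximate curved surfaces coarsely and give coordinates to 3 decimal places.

v 1.775 2.235 -2.627
v 2.208 2.938 -2.028
v 1.438 2.887 -3.148
v 1.871 3.59 -2.549
v 3.209 2.19 -3.611
v 3.642 2.893 -3.012
v 2.872 2.842 -4.132
v 3.305 3.545 -3.533
v -2.413 0.703 -0.639
v -3.056 1.932 0.308
v -2.666 1.719 -2.128
v -3.309 2.948 -1.18
v -1.271 1.192 -0.5
v -1.914 2.421 0.448
v -1.524 2.208 -1.988
v -2.167 3.437 -1.041
f 2 4 1
f 5 2 1
f 1 4 3
f 3 5 1
f 2 8 4
f 6 2 5
f 6 8 2
f 4 8 3
f 7 5 3
f 3 8 7
f 7 6 5
f 8 6 7
f 10 12 9
f 13 10 9
f 9 12 11
f 11 13 9
f 10 16 12
f 14 10 13
f 14 16 10
f 12 16 11
f 15 13 11
f 11 16 15
f 15 14 13
f 16 14 15



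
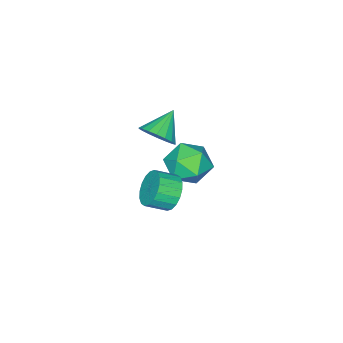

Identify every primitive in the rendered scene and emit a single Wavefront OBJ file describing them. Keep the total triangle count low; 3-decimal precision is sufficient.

v 1.049 0.19 3.034
v 1.572 0.189 3.742
v -0.129 0.07 3.906
v 1.495 0.57 3.691
v 1.33 0.876 3.51
v 1.109 1.045 3.235
v 0.876 1.046 2.92
v 0.678 0.877 2.628
v 0.553 0.572 2.416
v 0.526 0.192 2.327
v 0.603 -0.189 2.378
v 0.768 -0.495 2.559
v 0.989 -0.664 2.834
v 1.222 -0.665 3.149
v 1.42 -0.496 3.441
v 1.545 -0.191 3.653
v -2.478 -0.333 -0.948
v -1.706 0.068 -1.772
v -2.814 -1.908 -2.028
v -2.042 -1.507 -2.852
v -1.641 -1.87 -1.783
v -1.433 -0.897 -1.115
v -3.087 -0.943 -2.685
v -2.879 0.03 -2.017
v -2.082 -0.309 -2.846
v -1.189 -0.882 -2.289
v -3.331 -0.958 -1.511
v -2.438 -1.531 -0.954
v 2.393 2.184 1.473
v 3 2.453 0.894
v 3.713 1.864 1.369
v 3.107 1.596 1.947
v 3.028 2.719 1.181
v 3.742 2.13 1.655
v 2.931 2.879 1.525
v 3.645 2.29 2
v 2.728 2.901 1.858
v 3.441 2.312 2.333
v 2.458 2.782 2.116
v 3.171 2.193 2.591
v 2.175 2.544 2.246
v 2.889 1.955 2.721
v 1.936 2.235 2.223
v 2.649 1.646 2.697
v 1.787 1.916 2.051
v 2.5 1.327 2.526
v 1.758 1.65 1.765
v 2.472 1.061 2.239
v 1.855 1.49 1.42
v 2.569 0.901 1.895
v 2.059 1.468 1.087
v 2.772 0.879 1.562
v 2.329 1.587 0.829
v 3.042 0.998 1.304
v 2.611 1.825 0.699
v 3.325 1.236 1.174
v 2.851 2.134 0.723
v 3.564 1.545 1.197
f 2 1 4
f 2 4 3
f 4 1 5
f 4 5 3
f 5 1 6
f 5 6 3
f 6 1 7
f 6 7 3
f 7 1 8
f 7 8 3
f 8 1 9
f 8 9 3
f 9 1 10
f 9 10 3
f 10 1 11
f 10 11 3
f 11 1 12
f 11 12 3
f 12 1 13
f 12 13 3
f 13 1 14
f 13 14 3
f 14 1 15
f 14 15 3
f 15 1 16
f 15 16 3
f 16 1 2
f 16 2 3
f 17 28 22
f 17 22 18
f 17 18 24
f 17 24 27
f 17 27 28
f 18 22 26
f 22 28 21
f 28 27 19
f 27 24 23
f 24 18 25
f 20 26 21
f 20 21 19
f 20 19 23
f 20 23 25
f 20 25 26
f 21 26 22
f 19 21 28
f 23 19 27
f 25 23 24
f 26 25 18
f 30 29 33
f 30 33 31
f 31 33 34
f 31 34 32
f 33 29 35
f 33 35 34
f 34 35 36
f 34 36 32
f 35 29 37
f 35 37 36
f 36 37 38
f 36 38 32
f 37 29 39
f 37 39 38
f 38 39 40
f 38 40 32
f 39 29 41
f 39 41 40
f 40 41 42
f 40 42 32
f 41 29 43
f 41 43 42
f 42 43 44
f 42 44 32
f 43 29 45
f 43 45 44
f 44 45 46
f 44 46 32
f 45 29 47
f 45 47 46
f 46 47 48
f 46 48 32
f 47 29 49
f 47 49 48
f 48 49 50
f 48 50 32
f 49 29 51
f 49 51 50
f 50 51 52
f 50 52 32
f 51 29 53
f 51 53 52
f 52 53 54
f 52 54 32
f 53 29 55
f 53 55 54
f 54 55 56
f 54 56 32
f 55 29 57
f 55 57 56
f 56 57 58
f 56 58 32
f 57 29 30
f 57 30 58
f 58 30 31
f 58 31 32



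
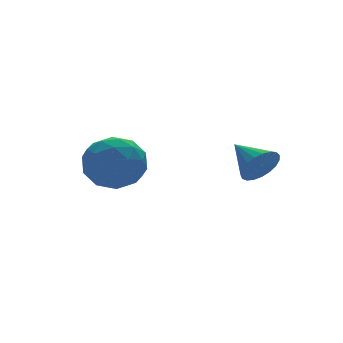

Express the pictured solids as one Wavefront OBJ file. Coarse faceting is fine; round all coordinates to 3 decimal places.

v -0.655 -1.341 -0.506
v -0.217 -1.095 -0.87
v -0.825 -0.339 -0.034
v -0.429 -1.064 -1.013
v -0.68 -1.08 -1.068
v -0.927 -1.142 -1.026
v -1.127 -1.238 -0.894
v -1.245 -1.352 -0.695
v -1.261 -1.464 -0.464
v -1.172 -1.555 -0.239
v -0.994 -1.608 -0.061
v -0.757 -1.615 0.041
v -0.502 -1.575 0.048
v -0.274 -1.495 -0.041
v -0.111 -1.387 -0.21
v -0.043 -1.272 -0.43
v -0.08 -1.168 -0.664
v -3.606 2.582 -1.259
v -2.682 2.498 -1.385
v -3.638 1.222 -0.595
v -2.714 1.138 -0.721
v -3.049 1.766 -0.112
v -3.029 2.606 -0.523
v -3.291 1.114 -1.457
v -3.271 1.954 -1.868
v -2.488 1.591 -1.508
v -2.338 1.994 -0.676
v -3.982 1.726 -1.304
v -3.832 2.129 -0.472
v -3.141 2.659 -1.381
v -3.179 1.061 -0.599
v -3.375 1.429 -0.242
v -2.833 1.38 -0.316
v -3.345 2.723 -0.874
v -2.802 2.674 -0.948
v -3.018 2.243 -0.199
v -3.518 1.046 -1.032
v -2.975 0.997 -1.106
v -3.487 2.34 -1.664
v -2.945 2.291 -1.738
v -3.302 1.477 -1.781
v -2.484 2.077 -1.527
v -2.503 1.278 -1.136
v -2.842 1.263 -1.569
v -2.83 1.757 -1.81
v -2.396 2.314 -1.038
v -2.415 1.515 -0.647
v -2.611 1.883 -0.29
v -2.6 2.377 -0.531
v -2.282 1.781 -1.11
v -3.905 2.205 -1.333
v -3.924 1.406 -0.942
v -3.72 1.343 -1.449
v -3.709 1.837 -1.69
v -3.817 2.442 -0.844
v -3.836 1.643 -0.453
v -3.49 1.963 -0.17
v -3.478 2.457 -0.411
v -4.038 1.939 -0.87
f 2 1 4
f 2 4 3
f 4 1 5
f 4 5 3
f 5 1 6
f 5 6 3
f 6 1 7
f 6 7 3
f 7 1 8
f 7 8 3
f 8 1 9
f 8 9 3
f 9 1 10
f 9 10 3
f 10 1 11
f 10 11 3
f 11 1 12
f 11 12 3
f 12 1 13
f 12 13 3
f 13 1 14
f 13 14 3
f 14 1 15
f 14 15 3
f 15 1 16
f 15 16 3
f 16 1 17
f 16 17 3
f 17 1 2
f 17 2 3
f 18 55 34
f 55 29 58
f 34 58 23
f 55 58 34
f 18 34 30
f 34 23 35
f 30 35 19
f 34 35 30
f 18 30 39
f 30 19 40
f 39 40 25
f 30 40 39
f 18 39 51
f 39 25 54
f 51 54 28
f 39 54 51
f 18 51 55
f 51 28 59
f 55 59 29
f 51 59 55
f 19 35 46
f 35 23 49
f 46 49 27
f 35 49 46
f 23 58 36
f 58 29 57
f 36 57 22
f 58 57 36
f 29 59 56
f 59 28 52
f 56 52 20
f 59 52 56
f 28 54 53
f 54 25 41
f 53 41 24
f 54 41 53
f 25 40 45
f 40 19 42
f 45 42 26
f 40 42 45
f 21 47 33
f 47 27 48
f 33 48 22
f 47 48 33
f 21 33 31
f 33 22 32
f 31 32 20
f 33 32 31
f 21 31 38
f 31 20 37
f 38 37 24
f 31 37 38
f 21 38 43
f 38 24 44
f 43 44 26
f 38 44 43
f 21 43 47
f 43 26 50
f 47 50 27
f 43 50 47
f 22 48 36
f 48 27 49
f 36 49 23
f 48 49 36
f 20 32 56
f 32 22 57
f 56 57 29
f 32 57 56
f 24 37 53
f 37 20 52
f 53 52 28
f 37 52 53
f 26 44 45
f 44 24 41
f 45 41 25
f 44 41 45
f 27 50 46
f 50 26 42
f 46 42 19
f 50 42 46



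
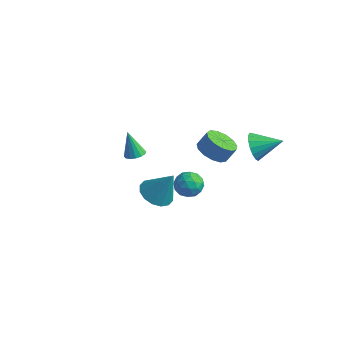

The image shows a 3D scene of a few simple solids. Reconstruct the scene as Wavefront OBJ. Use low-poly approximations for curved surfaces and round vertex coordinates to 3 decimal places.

v 0.252 3.181 -1.782
v 1.2 2.785 -1.943
v 1.556 3.263 -1.018
v 0.608 3.659 -0.858
v 1.192 3.306 -2.209
v 1.548 3.784 -1.285
v 0.885 3.788 -2.341
v 1.241 4.266 -1.416
v 0.377 4.077 -2.294
v 0.734 4.555 -1.37
v -0.17 4.082 -2.086
v 0.186 4.56 -1.161
v -0.584 3.8 -1.78
v -0.227 4.278 -0.856
v -0.732 3.322 -1.476
v -0.376 3.8 -0.552
v -0.568 2.799 -1.268
v -0.212 3.277 -0.344
v -0.144 2.397 -1.224
v 0.213 2.876 -0.3
v 0.406 2.244 -1.357
v 0.763 2.723 -0.433
v 0.907 2.389 -1.625
v 1.263 2.867 -0.701
v 0.147 1.319 -2.413
v 1.056 1.371 -2.577
v 0.064 0.089 -3.263
v 0.973 0.141 -3.427
v 0.667 -0.075 -2.581
v 0.718 0.685 -2.056
v 0.402 0.775 -3.784
v 0.453 1.535 -3.259
v 1.214 1.035 -3.424
v 1.378 0.509 -2.681
v -0.258 0.951 -3.159
v -0.094 0.425 -2.416
v 0.609 1.453 -2.42
v 0.511 0.007 -3.42
v 0.331 -0.12 -2.922
v 0.866 -0.089 -3.019
v 0.41 1.05 -2.114
v 0.945 1.08 -2.21
v 0.716 0.23 -2.213
v 0.175 0.38 -3.63
v 0.71 0.41 -3.726
v 0.254 1.549 -2.821
v 0.789 1.58 -2.918
v 0.404 1.23 -3.627
v 1.236 1.286 -3.015
v 1.187 0.563 -3.515
v 0.851 0.936 -3.725
v 0.881 1.382 -3.416
v 1.332 0.977 -2.578
v 1.283 0.254 -3.077
v 1.103 0.127 -2.58
v 1.134 0.574 -2.271
v 1.425 0.779 -3.076
v -0.163 1.206 -2.763
v -0.212 0.483 -3.262
v -0.014 0.886 -3.569
v 0.017 1.333 -3.26
v -0.067 0.897 -2.325
v -0.116 0.174 -2.825
v 0.239 0.078 -2.424
v 0.269 0.524 -2.115
v -0.305 0.681 -2.764
v 2.056 -3.82 0.276
v 2.985 -3.896 -0.185
v 2.944 -3.44 2.004
v 2.85 -3.377 -0.229
v 2.502 -2.977 -0.139
v 2.034 -2.802 0.063
v 1.572 -2.9 0.322
v 1.24 -3.245 0.569
v 1.127 -3.744 0.737
v 1.262 -4.263 0.781
v 1.61 -4.663 0.69
v 2.078 -4.838 0.488
v 2.539 -4.74 0.23
v 2.871 -4.395 -0.017
v 3.279 3.191 0.332
v 3.875 2.796 -0.337
v 4.601 4.109 0.968
v 3.71 3.18 -0.548
v 3.445 3.568 -0.557
v 3.143 3.869 -0.362
v 2.871 4.015 -0.009
v 2.694 3.972 0.423
v 2.65 3.75 0.834
v 2.75 3.401 1.13
v 2.972 3.003 1.244
v 3.264 2.649 1.148
v 3.559 2.418 0.866
v 3.79 2.365 0.461
v 3.904 2.501 0.027
v -3.294 0.524 -2.178
v -2.685 0.379 -1.969
v -3.866 0.536 -0.502
v -2.698 0.721 -1.975
v -2.87 1.009 -2.036
v -3.156 1.168 -2.135
v -3.479 1.154 -2.245
v -3.753 0.971 -2.337
v -3.903 0.669 -2.386
v -3.891 0.327 -2.38
v -3.719 0.039 -2.319
v -3.432 -0.12 -2.22
v -3.109 -0.106 -2.11
v -2.836 0.077 -2.018
f 2 1 5
f 2 5 3
f 3 5 6
f 3 6 4
f 5 1 7
f 5 7 6
f 6 7 8
f 6 8 4
f 7 1 9
f 7 9 8
f 8 9 10
f 8 10 4
f 9 1 11
f 9 11 10
f 10 11 12
f 10 12 4
f 11 1 13
f 11 13 12
f 12 13 14
f 12 14 4
f 13 1 15
f 13 15 14
f 14 15 16
f 14 16 4
f 15 1 17
f 15 17 16
f 16 17 18
f 16 18 4
f 17 1 19
f 17 19 18
f 18 19 20
f 18 20 4
f 19 1 21
f 19 21 20
f 20 21 22
f 20 22 4
f 21 1 23
f 21 23 22
f 22 23 24
f 22 24 4
f 23 1 2
f 23 2 24
f 24 2 3
f 24 3 4
f 25 62 41
f 62 36 65
f 41 65 30
f 62 65 41
f 25 41 37
f 41 30 42
f 37 42 26
f 41 42 37
f 25 37 46
f 37 26 47
f 46 47 32
f 37 47 46
f 25 46 58
f 46 32 61
f 58 61 35
f 46 61 58
f 25 58 62
f 58 35 66
f 62 66 36
f 58 66 62
f 26 42 53
f 42 30 56
f 53 56 34
f 42 56 53
f 30 65 43
f 65 36 64
f 43 64 29
f 65 64 43
f 36 66 63
f 66 35 59
f 63 59 27
f 66 59 63
f 35 61 60
f 61 32 48
f 60 48 31
f 61 48 60
f 32 47 52
f 47 26 49
f 52 49 33
f 47 49 52
f 28 54 40
f 54 34 55
f 40 55 29
f 54 55 40
f 28 40 38
f 40 29 39
f 38 39 27
f 40 39 38
f 28 38 45
f 38 27 44
f 45 44 31
f 38 44 45
f 28 45 50
f 45 31 51
f 50 51 33
f 45 51 50
f 28 50 54
f 50 33 57
f 54 57 34
f 50 57 54
f 29 55 43
f 55 34 56
f 43 56 30
f 55 56 43
f 27 39 63
f 39 29 64
f 63 64 36
f 39 64 63
f 31 44 60
f 44 27 59
f 60 59 35
f 44 59 60
f 33 51 52
f 51 31 48
f 52 48 32
f 51 48 52
f 34 57 53
f 57 33 49
f 53 49 26
f 57 49 53
f 68 67 70
f 68 70 69
f 70 67 71
f 70 71 69
f 71 67 72
f 71 72 69
f 72 67 73
f 72 73 69
f 73 67 74
f 73 74 69
f 74 67 75
f 74 75 69
f 75 67 76
f 75 76 69
f 76 67 77
f 76 77 69
f 77 67 78
f 77 78 69
f 78 67 79
f 78 79 69
f 79 67 80
f 79 80 69
f 80 67 68
f 80 68 69
f 82 81 84
f 82 84 83
f 84 81 85
f 84 85 83
f 85 81 86
f 85 86 83
f 86 81 87
f 86 87 83
f 87 81 88
f 87 88 83
f 88 81 89
f 88 89 83
f 89 81 90
f 89 90 83
f 90 81 91
f 90 91 83
f 91 81 92
f 91 92 83
f 92 81 93
f 92 93 83
f 93 81 94
f 93 94 83
f 94 81 95
f 94 95 83
f 95 81 82
f 95 82 83
f 97 96 99
f 97 99 98
f 99 96 100
f 99 100 98
f 100 96 101
f 100 101 98
f 101 96 102
f 101 102 98
f 102 96 103
f 102 103 98
f 103 96 104
f 103 104 98
f 104 96 105
f 104 105 98
f 105 96 106
f 105 106 98
f 106 96 107
f 106 107 98
f 107 96 108
f 107 108 98
f 108 96 109
f 108 109 98
f 109 96 97
f 109 97 98

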